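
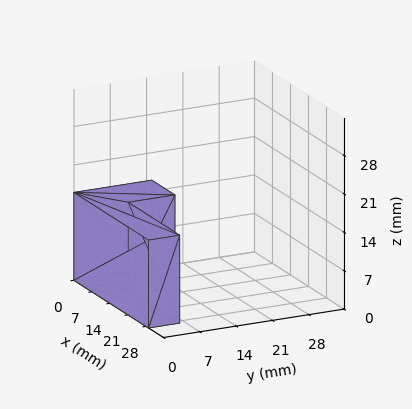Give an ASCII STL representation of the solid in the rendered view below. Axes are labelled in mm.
Reading the render: the shape is an L-shaped prism: outer 29 × 15 mm, arm thicknesses ≈ 6 mm (horizontal) and 9 mm (vertical), extruded 16 mm in z (dimensions read to the nearest mm from the axis ticks). For the STL, each face is triangulated and given an outward normal.

solid part
  facet normal 0.0000 0.0000 -1.0000
    outer loop
      vertex 29.0 6.0 0.0
      vertex 29.0 0.0 0.0
      vertex 0.0 0.0 0.0
    endloop
  endfacet
  facet normal 0.0000 0.0000 -1.0000
    outer loop
      vertex 9.0 6.0 0.0
      vertex 29.0 6.0 0.0
      vertex 0.0 0.0 0.0
    endloop
  endfacet
  facet normal 0.0000 0.0000 -1.0000
    outer loop
      vertex 9.0 15.0 0.0
      vertex 9.0 6.0 0.0
      vertex 0.0 0.0 0.0
    endloop
  endfacet
  facet normal 0.0000 0.0000 -1.0000
    outer loop
      vertex 0.0 15.0 0.0
      vertex 9.0 15.0 0.0
      vertex 0.0 0.0 0.0
    endloop
  endfacet
  facet normal 0.0000 0.0000 1.0000
    outer loop
      vertex 0.0 0.0 16.0
      vertex 29.0 0.0 16.0
      vertex 29.0 6.0 16.0
    endloop
  endfacet
  facet normal 0.0000 0.0000 1.0000
    outer loop
      vertex 0.0 0.0 16.0
      vertex 29.0 6.0 16.0
      vertex 9.0 6.0 16.0
    endloop
  endfacet
  facet normal 0.0000 0.0000 1.0000
    outer loop
      vertex 0.0 0.0 16.0
      vertex 9.0 6.0 16.0
      vertex 9.0 15.0 16.0
    endloop
  endfacet
  facet normal 0.0000 0.0000 1.0000
    outer loop
      vertex 0.0 0.0 16.0
      vertex 9.0 15.0 16.0
      vertex 0.0 15.0 16.0
    endloop
  endfacet
  facet normal 0.0000 -1.0000 0.0000
    outer loop
      vertex 0.0 0.0 0.0
      vertex 29.0 0.0 0.0
      vertex 29.0 0.0 16.0
    endloop
  endfacet
  facet normal 0.0000 -1.0000 0.0000
    outer loop
      vertex 0.0 0.0 0.0
      vertex 29.0 0.0 16.0
      vertex 0.0 0.0 16.0
    endloop
  endfacet
  facet normal 1.0000 0.0000 0.0000
    outer loop
      vertex 29.0 0.0 0.0
      vertex 29.0 6.0 0.0
      vertex 29.0 6.0 16.0
    endloop
  endfacet
  facet normal 1.0000 0.0000 0.0000
    outer loop
      vertex 29.0 0.0 0.0
      vertex 29.0 6.0 16.0
      vertex 29.0 0.0 16.0
    endloop
  endfacet
  facet normal 0.0000 1.0000 0.0000
    outer loop
      vertex 29.0 6.0 0.0
      vertex 9.0 6.0 0.0
      vertex 9.0 6.0 16.0
    endloop
  endfacet
  facet normal 0.0000 1.0000 0.0000
    outer loop
      vertex 29.0 6.0 0.0
      vertex 9.0 6.0 16.0
      vertex 29.0 6.0 16.0
    endloop
  endfacet
  facet normal 1.0000 0.0000 0.0000
    outer loop
      vertex 9.0 6.0 0.0
      vertex 9.0 15.0 0.0
      vertex 9.0 15.0 16.0
    endloop
  endfacet
  facet normal 1.0000 0.0000 0.0000
    outer loop
      vertex 9.0 6.0 0.0
      vertex 9.0 15.0 16.0
      vertex 9.0 6.0 16.0
    endloop
  endfacet
  facet normal 0.0000 1.0000 0.0000
    outer loop
      vertex 9.0 15.0 0.0
      vertex 0.0 15.0 0.0
      vertex 0.0 15.0 16.0
    endloop
  endfacet
  facet normal 0.0000 1.0000 0.0000
    outer loop
      vertex 9.0 15.0 0.0
      vertex 0.0 15.0 16.0
      vertex 9.0 15.0 16.0
    endloop
  endfacet
  facet normal -1.0000 0.0000 0.0000
    outer loop
      vertex 0.0 15.0 0.0
      vertex 0.0 0.0 0.0
      vertex 0.0 0.0 16.0
    endloop
  endfacet
  facet normal -1.0000 0.0000 0.0000
    outer loop
      vertex 0.0 15.0 0.0
      vertex 0.0 0.0 16.0
      vertex 0.0 15.0 16.0
    endloop
  endfacet
endsolid part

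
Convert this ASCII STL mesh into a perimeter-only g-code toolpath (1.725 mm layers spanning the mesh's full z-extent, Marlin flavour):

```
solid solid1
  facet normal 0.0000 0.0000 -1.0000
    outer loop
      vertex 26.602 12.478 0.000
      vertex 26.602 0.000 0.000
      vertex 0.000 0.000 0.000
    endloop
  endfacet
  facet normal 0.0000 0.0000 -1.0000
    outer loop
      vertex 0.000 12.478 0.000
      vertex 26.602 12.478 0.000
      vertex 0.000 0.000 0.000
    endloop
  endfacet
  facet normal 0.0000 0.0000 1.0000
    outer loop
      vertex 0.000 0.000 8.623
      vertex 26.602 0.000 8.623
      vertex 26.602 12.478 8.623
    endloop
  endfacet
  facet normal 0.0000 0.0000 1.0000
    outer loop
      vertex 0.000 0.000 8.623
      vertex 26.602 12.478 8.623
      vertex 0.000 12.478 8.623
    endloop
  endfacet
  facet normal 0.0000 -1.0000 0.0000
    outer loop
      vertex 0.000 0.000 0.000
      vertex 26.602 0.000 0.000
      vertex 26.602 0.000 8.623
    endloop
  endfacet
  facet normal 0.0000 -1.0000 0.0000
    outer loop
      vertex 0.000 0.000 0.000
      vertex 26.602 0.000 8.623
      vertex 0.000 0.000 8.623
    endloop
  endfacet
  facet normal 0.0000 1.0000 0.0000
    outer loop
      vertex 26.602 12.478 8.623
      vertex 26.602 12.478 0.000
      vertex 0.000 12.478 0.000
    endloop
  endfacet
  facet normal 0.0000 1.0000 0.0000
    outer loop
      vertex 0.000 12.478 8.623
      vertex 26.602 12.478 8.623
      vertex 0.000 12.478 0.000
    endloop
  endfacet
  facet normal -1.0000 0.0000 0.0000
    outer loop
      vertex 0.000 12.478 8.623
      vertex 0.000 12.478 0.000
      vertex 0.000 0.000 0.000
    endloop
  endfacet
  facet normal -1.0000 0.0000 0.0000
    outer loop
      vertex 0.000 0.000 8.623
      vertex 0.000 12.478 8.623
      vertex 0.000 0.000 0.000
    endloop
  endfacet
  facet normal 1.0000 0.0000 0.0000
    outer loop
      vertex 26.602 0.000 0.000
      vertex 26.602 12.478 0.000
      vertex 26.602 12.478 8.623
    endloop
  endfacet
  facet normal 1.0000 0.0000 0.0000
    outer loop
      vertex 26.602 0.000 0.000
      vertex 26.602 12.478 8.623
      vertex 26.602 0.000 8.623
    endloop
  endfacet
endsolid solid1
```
; perimeter-only toolpath
G21 ; units = mm
G90 ; absolute positioning
G28 ; home
; layer 1
G0 Z1.725
G0 X0.000 Y0.000
G1 X26.602 Y0.000
G1 X26.602 Y12.478
G1 X0.000 Y12.478
G1 X0.000 Y0.000
; layer 2
G0 Z3.449
G0 X0.000 Y0.000
G1 X26.602 Y0.000
G1 X26.602 Y12.478
G1 X0.000 Y12.478
G1 X0.000 Y0.000
; layer 3
G0 Z5.174
G0 X0.000 Y0.000
G1 X26.602 Y0.000
G1 X26.602 Y12.478
G1 X0.000 Y12.478
G1 X0.000 Y0.000
; layer 4
G0 Z6.898
G0 X0.000 Y0.000
G1 X26.602 Y0.000
G1 X26.602 Y12.478
G1 X0.000 Y12.478
G1 X0.000 Y0.000
; layer 5
G0 Z8.623
G0 X0.000 Y0.000
G1 X26.602 Y0.000
G1 X26.602 Y12.478
G1 X0.000 Y12.478
G1 X0.000 Y0.000
M2 ; end

The solid is a rectangular box, roughly 26.6 × 12.5 mm footprint and 8.62 mm tall. Slicing at Δz = 1.725 mm — 5 equal slices spanning the solid's height, so layer i sits at z = i·h/5 — gives 5 non-empty perimeters. Each is a 4-segment closed polygon; G0 lifts to the layer z and rapids to the start vertex, then G1 traces the edges.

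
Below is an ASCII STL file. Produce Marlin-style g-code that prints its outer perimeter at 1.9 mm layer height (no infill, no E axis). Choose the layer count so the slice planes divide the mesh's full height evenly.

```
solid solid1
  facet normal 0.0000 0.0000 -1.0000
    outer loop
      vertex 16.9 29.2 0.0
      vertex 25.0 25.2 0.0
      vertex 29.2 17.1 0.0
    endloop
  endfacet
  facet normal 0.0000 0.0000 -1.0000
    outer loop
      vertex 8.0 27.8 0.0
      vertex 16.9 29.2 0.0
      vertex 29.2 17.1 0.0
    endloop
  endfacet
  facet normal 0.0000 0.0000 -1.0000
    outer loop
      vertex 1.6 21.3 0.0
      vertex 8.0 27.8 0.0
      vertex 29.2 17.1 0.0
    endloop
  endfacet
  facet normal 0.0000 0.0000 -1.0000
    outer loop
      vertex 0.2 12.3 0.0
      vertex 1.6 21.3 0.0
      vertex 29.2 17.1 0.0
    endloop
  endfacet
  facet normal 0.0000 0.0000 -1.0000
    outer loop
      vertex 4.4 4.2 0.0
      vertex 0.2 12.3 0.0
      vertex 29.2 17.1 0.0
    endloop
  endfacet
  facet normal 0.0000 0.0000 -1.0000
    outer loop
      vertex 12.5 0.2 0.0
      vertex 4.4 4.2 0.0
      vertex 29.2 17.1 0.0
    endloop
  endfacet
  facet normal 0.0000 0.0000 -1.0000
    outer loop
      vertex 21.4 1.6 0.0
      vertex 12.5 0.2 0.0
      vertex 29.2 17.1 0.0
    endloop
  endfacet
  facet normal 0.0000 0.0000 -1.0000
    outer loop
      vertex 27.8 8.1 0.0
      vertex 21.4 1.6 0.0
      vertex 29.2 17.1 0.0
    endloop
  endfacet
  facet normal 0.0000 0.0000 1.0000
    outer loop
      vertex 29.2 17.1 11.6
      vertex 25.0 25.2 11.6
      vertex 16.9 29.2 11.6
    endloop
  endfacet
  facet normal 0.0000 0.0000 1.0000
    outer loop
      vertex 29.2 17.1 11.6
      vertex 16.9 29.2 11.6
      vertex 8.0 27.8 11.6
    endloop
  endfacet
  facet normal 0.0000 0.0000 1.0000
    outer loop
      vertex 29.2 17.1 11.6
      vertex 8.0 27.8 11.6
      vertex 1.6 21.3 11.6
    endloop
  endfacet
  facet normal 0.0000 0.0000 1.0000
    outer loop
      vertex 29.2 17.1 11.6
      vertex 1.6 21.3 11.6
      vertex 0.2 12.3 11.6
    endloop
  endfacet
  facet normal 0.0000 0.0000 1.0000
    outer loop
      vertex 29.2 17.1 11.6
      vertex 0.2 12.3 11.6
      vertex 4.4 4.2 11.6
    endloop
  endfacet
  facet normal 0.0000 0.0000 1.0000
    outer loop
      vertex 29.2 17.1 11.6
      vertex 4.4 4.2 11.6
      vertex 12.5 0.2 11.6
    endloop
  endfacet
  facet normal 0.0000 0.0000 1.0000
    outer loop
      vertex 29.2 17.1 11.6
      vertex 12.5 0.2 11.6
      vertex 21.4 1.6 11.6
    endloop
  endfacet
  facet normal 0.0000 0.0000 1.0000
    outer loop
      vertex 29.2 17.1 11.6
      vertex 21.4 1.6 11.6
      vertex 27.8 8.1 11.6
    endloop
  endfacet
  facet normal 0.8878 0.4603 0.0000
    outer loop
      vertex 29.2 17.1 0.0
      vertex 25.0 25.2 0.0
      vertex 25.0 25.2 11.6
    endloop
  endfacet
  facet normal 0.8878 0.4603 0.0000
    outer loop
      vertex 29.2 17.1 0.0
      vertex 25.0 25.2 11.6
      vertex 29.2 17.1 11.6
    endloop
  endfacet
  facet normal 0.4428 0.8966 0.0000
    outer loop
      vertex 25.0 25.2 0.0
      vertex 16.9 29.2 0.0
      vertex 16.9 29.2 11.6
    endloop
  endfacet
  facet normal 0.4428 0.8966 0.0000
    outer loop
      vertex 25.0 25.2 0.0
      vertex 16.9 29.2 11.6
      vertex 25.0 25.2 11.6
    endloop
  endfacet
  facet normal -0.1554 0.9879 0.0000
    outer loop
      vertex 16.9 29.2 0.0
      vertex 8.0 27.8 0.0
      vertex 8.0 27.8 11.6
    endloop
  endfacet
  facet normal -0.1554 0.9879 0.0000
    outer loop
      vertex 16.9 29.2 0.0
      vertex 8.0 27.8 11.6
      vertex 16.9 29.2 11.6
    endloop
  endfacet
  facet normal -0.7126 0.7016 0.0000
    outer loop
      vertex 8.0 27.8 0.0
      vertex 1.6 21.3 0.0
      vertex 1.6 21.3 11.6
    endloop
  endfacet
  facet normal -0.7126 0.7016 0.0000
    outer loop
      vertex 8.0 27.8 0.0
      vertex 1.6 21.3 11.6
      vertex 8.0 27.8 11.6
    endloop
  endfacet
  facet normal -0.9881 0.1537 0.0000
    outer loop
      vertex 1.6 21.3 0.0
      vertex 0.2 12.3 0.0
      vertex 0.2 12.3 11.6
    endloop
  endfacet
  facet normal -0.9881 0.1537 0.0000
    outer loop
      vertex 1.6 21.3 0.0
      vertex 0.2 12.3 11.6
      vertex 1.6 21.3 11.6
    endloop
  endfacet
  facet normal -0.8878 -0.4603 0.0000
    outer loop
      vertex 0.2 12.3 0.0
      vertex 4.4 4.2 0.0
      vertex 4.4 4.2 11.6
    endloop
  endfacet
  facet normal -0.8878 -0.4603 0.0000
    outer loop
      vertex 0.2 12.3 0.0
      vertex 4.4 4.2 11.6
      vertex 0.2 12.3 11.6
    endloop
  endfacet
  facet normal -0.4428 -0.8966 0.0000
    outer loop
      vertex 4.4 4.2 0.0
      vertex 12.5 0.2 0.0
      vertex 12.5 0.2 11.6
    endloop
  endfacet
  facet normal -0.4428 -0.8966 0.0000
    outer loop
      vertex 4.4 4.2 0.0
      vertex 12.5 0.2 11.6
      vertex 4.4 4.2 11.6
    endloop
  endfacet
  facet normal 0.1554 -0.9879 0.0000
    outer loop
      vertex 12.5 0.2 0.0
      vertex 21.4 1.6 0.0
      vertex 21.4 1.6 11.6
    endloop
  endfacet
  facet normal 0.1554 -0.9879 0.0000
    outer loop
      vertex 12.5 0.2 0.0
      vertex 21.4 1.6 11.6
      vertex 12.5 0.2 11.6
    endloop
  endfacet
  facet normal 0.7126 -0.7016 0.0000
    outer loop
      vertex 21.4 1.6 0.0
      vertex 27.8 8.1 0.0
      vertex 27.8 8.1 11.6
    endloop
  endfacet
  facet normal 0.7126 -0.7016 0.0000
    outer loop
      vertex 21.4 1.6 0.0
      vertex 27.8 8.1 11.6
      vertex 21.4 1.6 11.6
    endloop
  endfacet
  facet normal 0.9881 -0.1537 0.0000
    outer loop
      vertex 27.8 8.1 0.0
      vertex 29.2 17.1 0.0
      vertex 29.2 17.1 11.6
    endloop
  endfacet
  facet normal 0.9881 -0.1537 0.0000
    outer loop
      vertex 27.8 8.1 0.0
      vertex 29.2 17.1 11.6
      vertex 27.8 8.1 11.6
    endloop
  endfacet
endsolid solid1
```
; perimeter-only toolpath
G21 ; units = mm
G90 ; absolute positioning
G28 ; home
; layer 1
G0 Z1.9
G0 X29.2 Y17.1
G1 X25.0 Y25.2
G1 X16.9 Y29.2
G1 X8.0 Y27.8
G1 X1.6 Y21.3
G1 X0.2 Y12.3
G1 X4.4 Y4.2
G1 X12.5 Y0.2
G1 X21.4 Y1.6
G1 X27.8 Y8.1
G1 X29.2 Y17.1
; layer 2
G0 Z3.9
G0 X29.2 Y17.1
G1 X25.0 Y25.2
G1 X16.9 Y29.2
G1 X8.0 Y27.8
G1 X1.6 Y21.3
G1 X0.2 Y12.3
G1 X4.4 Y4.2
G1 X12.5 Y0.2
G1 X21.4 Y1.6
G1 X27.8 Y8.1
G1 X29.2 Y17.1
; layer 3
G0 Z5.8
G0 X29.2 Y17.1
G1 X25.0 Y25.2
G1 X16.9 Y29.2
G1 X8.0 Y27.8
G1 X1.6 Y21.3
G1 X0.2 Y12.3
G1 X4.4 Y4.2
G1 X12.5 Y0.2
G1 X21.4 Y1.6
G1 X27.8 Y8.1
G1 X29.2 Y17.1
; layer 4
G0 Z7.7
G0 X29.2 Y17.1
G1 X25.0 Y25.2
G1 X16.9 Y29.2
G1 X8.0 Y27.8
G1 X1.6 Y21.3
G1 X0.2 Y12.3
G1 X4.4 Y4.2
G1 X12.5 Y0.2
G1 X21.4 Y1.6
G1 X27.8 Y8.1
G1 X29.2 Y17.1
; layer 5
G0 Z9.7
G0 X29.2 Y17.1
G1 X25.0 Y25.2
G1 X16.9 Y29.2
G1 X8.0 Y27.8
G1 X1.6 Y21.3
G1 X0.2 Y12.3
G1 X4.4 Y4.2
G1 X12.5 Y0.2
G1 X21.4 Y1.6
G1 X27.8 Y8.1
G1 X29.2 Y17.1
; layer 6
G0 Z11.6
G0 X29.2 Y17.1
G1 X25.0 Y25.2
G1 X16.9 Y29.2
G1 X8.0 Y27.8
G1 X1.6 Y21.3
G1 X0.2 Y12.3
G1 X4.4 Y4.2
G1 X12.5 Y0.2
G1 X21.4 Y1.6
G1 X27.8 Y8.1
G1 X29.2 Y17.1
M2 ; end

The solid is a regular 10-sided prism (a cylinder approximated with 10 flat sides), circumscribed radius ≈ 14.7 mm, height ≈ 11.6 mm. Slicing at Δz = 1.9 mm — 6 equal slices spanning the solid's height, so layer i sits at z = i·h/6 — gives 6 non-empty perimeters. Each is a 10-segment closed polygon; G0 lifts to the layer z and rapids to the start vertex, then G1 traces the edges.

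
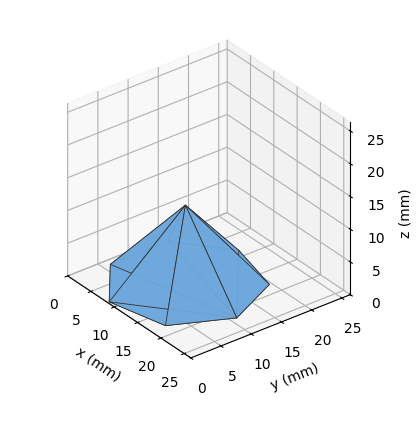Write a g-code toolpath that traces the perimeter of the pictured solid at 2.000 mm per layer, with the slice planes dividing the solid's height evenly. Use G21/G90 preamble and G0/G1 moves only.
Reading the render: the shape is a regular 7-sided pyramid, base circumscribed radius ≈ 11 mm, apex at z ≈ 12 mm (dimensions read to the nearest mm from the axis ticks). For the g-code, the solid's height is divided into equal slices at the stated Δz and each level perimeter traced with G1 moves after a G0 lift.

; perimeter-only toolpath
G21 ; units = mm
G90 ; absolute positioning
G28 ; home
; layer 1
G0 Z2.000
G0 X20.167 Y11.000
G1 X16.715 Y18.167
G1 X8.960 Y19.937
G1 X2.741 Y14.977
G1 X2.741 Y7.022
G1 X8.960 Y2.063
G1 X16.715 Y3.833
G1 X20.167 Y11.000
; layer 2
G0 Z4.000
G0 X18.333 Y11.000
G1 X15.572 Y16.733
G1 X9.368 Y18.149
G1 X4.393 Y14.182
G1 X4.393 Y7.818
G1 X9.368 Y3.851
G1 X15.572 Y5.267
G1 X18.333 Y11.000
; layer 3
G0 Z6.000
G0 X16.500 Y11.000
G1 X14.429 Y15.300
G1 X9.776 Y16.362
G1 X6.045 Y13.386
G1 X6.045 Y8.614
G1 X9.776 Y5.638
G1 X14.429 Y6.700
G1 X16.500 Y11.000
; layer 4
G0 Z8.000
G0 X14.667 Y11.000
G1 X13.286 Y13.867
G1 X10.184 Y14.575
G1 X7.696 Y12.591
G1 X7.696 Y9.409
G1 X10.184 Y7.425
G1 X13.286 Y8.133
G1 X14.667 Y11.000
; layer 5
G0 Z10.000
G0 X12.833 Y11.000
G1 X12.143 Y12.433
G1 X10.592 Y12.787
G1 X9.348 Y11.796
G1 X9.348 Y10.205
G1 X10.592 Y9.213
G1 X12.143 Y9.567
G1 X12.833 Y11.000
M2 ; end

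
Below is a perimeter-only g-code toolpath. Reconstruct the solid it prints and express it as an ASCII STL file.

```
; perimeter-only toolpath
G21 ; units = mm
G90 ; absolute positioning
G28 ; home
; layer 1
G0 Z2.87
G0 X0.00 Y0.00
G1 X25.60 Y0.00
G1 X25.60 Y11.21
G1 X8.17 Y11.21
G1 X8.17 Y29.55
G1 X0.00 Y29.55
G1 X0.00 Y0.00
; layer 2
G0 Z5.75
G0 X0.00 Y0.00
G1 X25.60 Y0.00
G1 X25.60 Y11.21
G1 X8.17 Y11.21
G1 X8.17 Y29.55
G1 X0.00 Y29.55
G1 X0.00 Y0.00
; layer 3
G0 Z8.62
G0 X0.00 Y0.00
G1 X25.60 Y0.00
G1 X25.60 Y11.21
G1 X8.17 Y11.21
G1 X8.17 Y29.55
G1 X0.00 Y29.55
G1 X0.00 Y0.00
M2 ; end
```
solid part
  facet normal 0.0000 0.0000 -1.0000
    outer loop
      vertex 25.60 11.21 0.00
      vertex 25.60 0.00 0.00
      vertex 0.00 0.00 0.00
    endloop
  endfacet
  facet normal 0.0000 0.0000 -1.0000
    outer loop
      vertex 8.17 11.21 0.00
      vertex 25.60 11.21 0.00
      vertex 0.00 0.00 0.00
    endloop
  endfacet
  facet normal 0.0000 0.0000 -1.0000
    outer loop
      vertex 8.17 29.55 0.00
      vertex 8.17 11.21 0.00
      vertex 0.00 0.00 0.00
    endloop
  endfacet
  facet normal 0.0000 0.0000 -1.0000
    outer loop
      vertex 0.00 29.55 0.00
      vertex 8.17 29.55 0.00
      vertex 0.00 0.00 0.00
    endloop
  endfacet
  facet normal 0.0000 0.0000 1.0000
    outer loop
      vertex 0.00 0.00 8.62
      vertex 25.60 0.00 8.62
      vertex 25.60 11.21 8.62
    endloop
  endfacet
  facet normal 0.0000 0.0000 1.0000
    outer loop
      vertex 0.00 0.00 8.62
      vertex 25.60 11.21 8.62
      vertex 8.17 11.21 8.62
    endloop
  endfacet
  facet normal 0.0000 0.0000 1.0000
    outer loop
      vertex 0.00 0.00 8.62
      vertex 8.17 11.21 8.62
      vertex 8.17 29.55 8.62
    endloop
  endfacet
  facet normal 0.0000 0.0000 1.0000
    outer loop
      vertex 0.00 0.00 8.62
      vertex 8.17 29.55 8.62
      vertex 0.00 29.55 8.62
    endloop
  endfacet
  facet normal 0.0000 -1.0000 0.0000
    outer loop
      vertex 0.00 0.00 0.00
      vertex 25.60 0.00 0.00
      vertex 25.60 0.00 8.62
    endloop
  endfacet
  facet normal 0.0000 -1.0000 0.0000
    outer loop
      vertex 0.00 0.00 0.00
      vertex 25.60 0.00 8.62
      vertex 0.00 0.00 8.62
    endloop
  endfacet
  facet normal 1.0000 0.0000 0.0000
    outer loop
      vertex 25.60 0.00 0.00
      vertex 25.60 11.21 0.00
      vertex 25.60 11.21 8.62
    endloop
  endfacet
  facet normal 1.0000 0.0000 0.0000
    outer loop
      vertex 25.60 0.00 0.00
      vertex 25.60 11.21 8.62
      vertex 25.60 0.00 8.62
    endloop
  endfacet
  facet normal 0.0000 1.0000 0.0000
    outer loop
      vertex 25.60 11.21 0.00
      vertex 8.17 11.21 0.00
      vertex 8.17 11.21 8.62
    endloop
  endfacet
  facet normal 0.0000 1.0000 0.0000
    outer loop
      vertex 25.60 11.21 0.00
      vertex 8.17 11.21 8.62
      vertex 25.60 11.21 8.62
    endloop
  endfacet
  facet normal 1.0000 0.0000 0.0000
    outer loop
      vertex 8.17 11.21 0.00
      vertex 8.17 29.55 0.00
      vertex 8.17 29.55 8.62
    endloop
  endfacet
  facet normal 1.0000 0.0000 0.0000
    outer loop
      vertex 8.17 11.21 0.00
      vertex 8.17 29.55 8.62
      vertex 8.17 11.21 8.62
    endloop
  endfacet
  facet normal 0.0000 1.0000 0.0000
    outer loop
      vertex 8.17 29.55 0.00
      vertex 0.00 29.55 0.00
      vertex 0.00 29.55 8.62
    endloop
  endfacet
  facet normal 0.0000 1.0000 0.0000
    outer loop
      vertex 8.17 29.55 0.00
      vertex 0.00 29.55 8.62
      vertex 8.17 29.55 8.62
    endloop
  endfacet
  facet normal -1.0000 0.0000 0.0000
    outer loop
      vertex 0.00 29.55 0.00
      vertex 0.00 0.00 0.00
      vertex 0.00 0.00 8.62
    endloop
  endfacet
  facet normal -1.0000 0.0000 0.0000
    outer loop
      vertex 0.00 29.55 0.00
      vertex 0.00 0.00 8.62
      vertex 0.00 29.55 8.62
    endloop
  endfacet
endsolid part

The G0 Z moves step by Δz≈2.87 mm. Every layer's G1 loop is the same polygon, so the solid is a straight extrusion of it from z=0 to z≈8.62. Closing with flat bottom and top caps and triangulating gives 20 facets — an L-shaped prism: outer 25.6 × 29.6 mm, arm thicknesses ≈ 11.2 mm (horizontal) and 8.17 mm (vertical), extruded 8.62 mm in z.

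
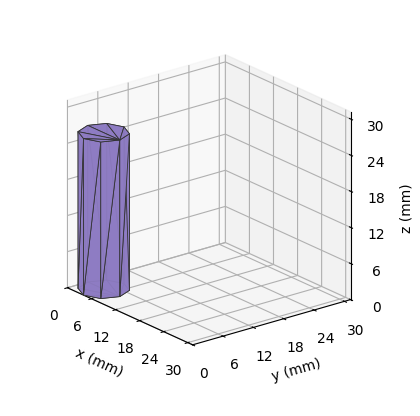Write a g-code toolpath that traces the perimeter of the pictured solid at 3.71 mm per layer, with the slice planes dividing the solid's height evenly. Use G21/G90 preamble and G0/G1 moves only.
Reading the render: the shape is a regular 8-sided prism (a cylinder approximated with 8 flat sides), circumscribed radius ≈ 4 mm, height ≈ 26 mm (dimensions read to the nearest mm from the axis ticks). For the g-code, the solid's height is divided into equal slices at the stated Δz and each level perimeter traced with G1 moves after a G0 lift.

; perimeter-only toolpath
G21 ; units = mm
G90 ; absolute positioning
G28 ; home
; layer 1
G0 Z3.71
G0 X8.00 Y4.00
G1 X6.83 Y6.83
G1 X4.00 Y8.00
G1 X1.17 Y6.83
G1 X0.00 Y4.00
G1 X1.17 Y1.17
G1 X4.00 Y0.00
G1 X6.83 Y1.17
G1 X8.00 Y4.00
; layer 2
G0 Z7.43
G0 X8.00 Y4.00
G1 X6.83 Y6.83
G1 X4.00 Y8.00
G1 X1.17 Y6.83
G1 X0.00 Y4.00
G1 X1.17 Y1.17
G1 X4.00 Y0.00
G1 X6.83 Y1.17
G1 X8.00 Y4.00
; layer 3
G0 Z11.14
G0 X8.00 Y4.00
G1 X6.83 Y6.83
G1 X4.00 Y8.00
G1 X1.17 Y6.83
G1 X0.00 Y4.00
G1 X1.17 Y1.17
G1 X4.00 Y0.00
G1 X6.83 Y1.17
G1 X8.00 Y4.00
; layer 4
G0 Z14.86
G0 X8.00 Y4.00
G1 X6.83 Y6.83
G1 X4.00 Y8.00
G1 X1.17 Y6.83
G1 X0.00 Y4.00
G1 X1.17 Y1.17
G1 X4.00 Y0.00
G1 X6.83 Y1.17
G1 X8.00 Y4.00
; layer 5
G0 Z18.57
G0 X8.00 Y4.00
G1 X6.83 Y6.83
G1 X4.00 Y8.00
G1 X1.17 Y6.83
G1 X0.00 Y4.00
G1 X1.17 Y1.17
G1 X4.00 Y0.00
G1 X6.83 Y1.17
G1 X8.00 Y4.00
; layer 6
G0 Z22.29
G0 X8.00 Y4.00
G1 X6.83 Y6.83
G1 X4.00 Y8.00
G1 X1.17 Y6.83
G1 X0.00 Y4.00
G1 X1.17 Y1.17
G1 X4.00 Y0.00
G1 X6.83 Y1.17
G1 X8.00 Y4.00
; layer 7
G0 Z26.00
G0 X8.00 Y4.00
G1 X6.83 Y6.83
G1 X4.00 Y8.00
G1 X1.17 Y6.83
G1 X0.00 Y4.00
G1 X1.17 Y1.17
G1 X4.00 Y0.00
G1 X6.83 Y1.17
G1 X8.00 Y4.00
M2 ; end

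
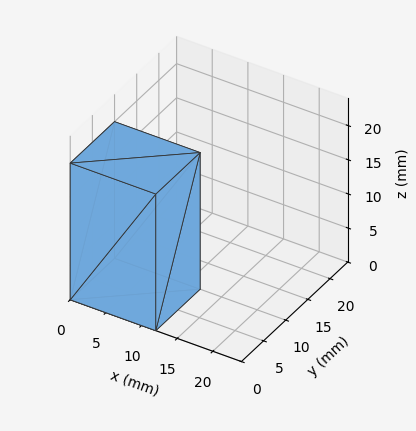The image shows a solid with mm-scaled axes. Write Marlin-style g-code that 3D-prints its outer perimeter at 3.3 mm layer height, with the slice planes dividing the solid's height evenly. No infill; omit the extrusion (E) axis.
Reading the render: the shape is a rectangular box, roughly 12 × 10 mm footprint and 20 mm tall (dimensions read to the nearest mm from the axis ticks). For the g-code, the solid's height is divided into equal slices at the stated Δz and each level perimeter traced with G1 moves after a G0 lift.

; perimeter-only toolpath
G21 ; units = mm
G90 ; absolute positioning
G28 ; home
; layer 1
G0 Z3.3
G0 X0.0 Y0.0
G1 X12.0 Y0.0
G1 X12.0 Y10.0
G1 X0.0 Y10.0
G1 X0.0 Y0.0
; layer 2
G0 Z6.7
G0 X0.0 Y0.0
G1 X12.0 Y0.0
G1 X12.0 Y10.0
G1 X0.0 Y10.0
G1 X0.0 Y0.0
; layer 3
G0 Z10.0
G0 X0.0 Y0.0
G1 X12.0 Y0.0
G1 X12.0 Y10.0
G1 X0.0 Y10.0
G1 X0.0 Y0.0
; layer 4
G0 Z13.3
G0 X0.0 Y0.0
G1 X12.0 Y0.0
G1 X12.0 Y10.0
G1 X0.0 Y10.0
G1 X0.0 Y0.0
; layer 5
G0 Z16.7
G0 X0.0 Y0.0
G1 X12.0 Y0.0
G1 X12.0 Y10.0
G1 X0.0 Y10.0
G1 X0.0 Y0.0
; layer 6
G0 Z20.0
G0 X0.0 Y0.0
G1 X12.0 Y0.0
G1 X12.0 Y10.0
G1 X0.0 Y10.0
G1 X0.0 Y0.0
M2 ; end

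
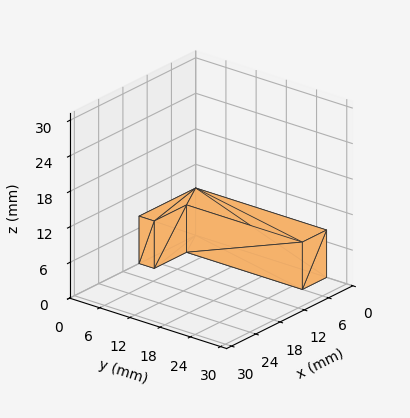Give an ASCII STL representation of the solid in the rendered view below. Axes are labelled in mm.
Reading the render: the shape is an L-shaped prism: outer 14 × 26 mm, arm thicknesses ≈ 3 mm (horizontal) and 6 mm (vertical), extruded 8 mm in z (dimensions read to the nearest mm from the axis ticks). For the STL, each face is triangulated and given an outward normal.

solid part
  facet normal 0.0000 0.0000 -1.0000
    outer loop
      vertex 14.0 3.0 0.0
      vertex 14.0 0.0 0.0
      vertex 0.0 0.0 0.0
    endloop
  endfacet
  facet normal 0.0000 0.0000 -1.0000
    outer loop
      vertex 6.0 3.0 0.0
      vertex 14.0 3.0 0.0
      vertex 0.0 0.0 0.0
    endloop
  endfacet
  facet normal 0.0000 0.0000 -1.0000
    outer loop
      vertex 6.0 26.0 0.0
      vertex 6.0 3.0 0.0
      vertex 0.0 0.0 0.0
    endloop
  endfacet
  facet normal 0.0000 0.0000 -1.0000
    outer loop
      vertex 0.0 26.0 0.0
      vertex 6.0 26.0 0.0
      vertex 0.0 0.0 0.0
    endloop
  endfacet
  facet normal 0.0000 0.0000 1.0000
    outer loop
      vertex 0.0 0.0 8.0
      vertex 14.0 0.0 8.0
      vertex 14.0 3.0 8.0
    endloop
  endfacet
  facet normal 0.0000 0.0000 1.0000
    outer loop
      vertex 0.0 0.0 8.0
      vertex 14.0 3.0 8.0
      vertex 6.0 3.0 8.0
    endloop
  endfacet
  facet normal 0.0000 0.0000 1.0000
    outer loop
      vertex 0.0 0.0 8.0
      vertex 6.0 3.0 8.0
      vertex 6.0 26.0 8.0
    endloop
  endfacet
  facet normal 0.0000 0.0000 1.0000
    outer loop
      vertex 0.0 0.0 8.0
      vertex 6.0 26.0 8.0
      vertex 0.0 26.0 8.0
    endloop
  endfacet
  facet normal 0.0000 -1.0000 0.0000
    outer loop
      vertex 0.0 0.0 0.0
      vertex 14.0 0.0 0.0
      vertex 14.0 0.0 8.0
    endloop
  endfacet
  facet normal 0.0000 -1.0000 0.0000
    outer loop
      vertex 0.0 0.0 0.0
      vertex 14.0 0.0 8.0
      vertex 0.0 0.0 8.0
    endloop
  endfacet
  facet normal 1.0000 0.0000 0.0000
    outer loop
      vertex 14.0 0.0 0.0
      vertex 14.0 3.0 0.0
      vertex 14.0 3.0 8.0
    endloop
  endfacet
  facet normal 1.0000 0.0000 0.0000
    outer loop
      vertex 14.0 0.0 0.0
      vertex 14.0 3.0 8.0
      vertex 14.0 0.0 8.0
    endloop
  endfacet
  facet normal 0.0000 1.0000 0.0000
    outer loop
      vertex 14.0 3.0 0.0
      vertex 6.0 3.0 0.0
      vertex 6.0 3.0 8.0
    endloop
  endfacet
  facet normal 0.0000 1.0000 0.0000
    outer loop
      vertex 14.0 3.0 0.0
      vertex 6.0 3.0 8.0
      vertex 14.0 3.0 8.0
    endloop
  endfacet
  facet normal 1.0000 0.0000 0.0000
    outer loop
      vertex 6.0 3.0 0.0
      vertex 6.0 26.0 0.0
      vertex 6.0 26.0 8.0
    endloop
  endfacet
  facet normal 1.0000 0.0000 0.0000
    outer loop
      vertex 6.0 3.0 0.0
      vertex 6.0 26.0 8.0
      vertex 6.0 3.0 8.0
    endloop
  endfacet
  facet normal 0.0000 1.0000 0.0000
    outer loop
      vertex 6.0 26.0 0.0
      vertex 0.0 26.0 0.0
      vertex 0.0 26.0 8.0
    endloop
  endfacet
  facet normal 0.0000 1.0000 0.0000
    outer loop
      vertex 6.0 26.0 0.0
      vertex 0.0 26.0 8.0
      vertex 6.0 26.0 8.0
    endloop
  endfacet
  facet normal -1.0000 0.0000 0.0000
    outer loop
      vertex 0.0 26.0 0.0
      vertex 0.0 0.0 0.0
      vertex 0.0 0.0 8.0
    endloop
  endfacet
  facet normal -1.0000 0.0000 0.0000
    outer loop
      vertex 0.0 26.0 0.0
      vertex 0.0 0.0 8.0
      vertex 0.0 26.0 8.0
    endloop
  endfacet
endsolid part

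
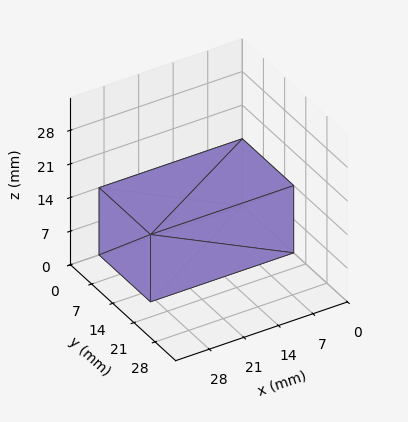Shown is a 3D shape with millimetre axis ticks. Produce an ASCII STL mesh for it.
Reading the render: the shape is a rectangular box, roughly 29 × 17 mm footprint and 14 mm tall (dimensions read to the nearest mm from the axis ticks). For the STL, each face is triangulated and given an outward normal.

solid part
  facet normal 0.0000 0.0000 -1.0000
    outer loop
      vertex 29.00 17.00 0.00
      vertex 29.00 0.00 0.00
      vertex 0.00 0.00 0.00
    endloop
  endfacet
  facet normal 0.0000 0.0000 -1.0000
    outer loop
      vertex 0.00 17.00 0.00
      vertex 29.00 17.00 0.00
      vertex 0.00 0.00 0.00
    endloop
  endfacet
  facet normal 0.0000 0.0000 1.0000
    outer loop
      vertex 0.00 0.00 14.00
      vertex 29.00 0.00 14.00
      vertex 29.00 17.00 14.00
    endloop
  endfacet
  facet normal 0.0000 0.0000 1.0000
    outer loop
      vertex 0.00 0.00 14.00
      vertex 29.00 17.00 14.00
      vertex 0.00 17.00 14.00
    endloop
  endfacet
  facet normal 0.0000 -1.0000 0.0000
    outer loop
      vertex 0.00 0.00 0.00
      vertex 29.00 0.00 0.00
      vertex 29.00 0.00 14.00
    endloop
  endfacet
  facet normal 0.0000 -1.0000 0.0000
    outer loop
      vertex 0.00 0.00 0.00
      vertex 29.00 0.00 14.00
      vertex 0.00 0.00 14.00
    endloop
  endfacet
  facet normal 0.0000 1.0000 0.0000
    outer loop
      vertex 29.00 17.00 14.00
      vertex 29.00 17.00 0.00
      vertex 0.00 17.00 0.00
    endloop
  endfacet
  facet normal 0.0000 1.0000 0.0000
    outer loop
      vertex 0.00 17.00 14.00
      vertex 29.00 17.00 14.00
      vertex 0.00 17.00 0.00
    endloop
  endfacet
  facet normal -1.0000 0.0000 0.0000
    outer loop
      vertex 0.00 17.00 14.00
      vertex 0.00 17.00 0.00
      vertex 0.00 0.00 0.00
    endloop
  endfacet
  facet normal -1.0000 0.0000 0.0000
    outer loop
      vertex 0.00 0.00 14.00
      vertex 0.00 17.00 14.00
      vertex 0.00 0.00 0.00
    endloop
  endfacet
  facet normal 1.0000 0.0000 0.0000
    outer loop
      vertex 29.00 0.00 0.00
      vertex 29.00 17.00 0.00
      vertex 29.00 17.00 14.00
    endloop
  endfacet
  facet normal 1.0000 0.0000 0.0000
    outer loop
      vertex 29.00 0.00 0.00
      vertex 29.00 17.00 14.00
      vertex 29.00 0.00 14.00
    endloop
  endfacet
endsolid part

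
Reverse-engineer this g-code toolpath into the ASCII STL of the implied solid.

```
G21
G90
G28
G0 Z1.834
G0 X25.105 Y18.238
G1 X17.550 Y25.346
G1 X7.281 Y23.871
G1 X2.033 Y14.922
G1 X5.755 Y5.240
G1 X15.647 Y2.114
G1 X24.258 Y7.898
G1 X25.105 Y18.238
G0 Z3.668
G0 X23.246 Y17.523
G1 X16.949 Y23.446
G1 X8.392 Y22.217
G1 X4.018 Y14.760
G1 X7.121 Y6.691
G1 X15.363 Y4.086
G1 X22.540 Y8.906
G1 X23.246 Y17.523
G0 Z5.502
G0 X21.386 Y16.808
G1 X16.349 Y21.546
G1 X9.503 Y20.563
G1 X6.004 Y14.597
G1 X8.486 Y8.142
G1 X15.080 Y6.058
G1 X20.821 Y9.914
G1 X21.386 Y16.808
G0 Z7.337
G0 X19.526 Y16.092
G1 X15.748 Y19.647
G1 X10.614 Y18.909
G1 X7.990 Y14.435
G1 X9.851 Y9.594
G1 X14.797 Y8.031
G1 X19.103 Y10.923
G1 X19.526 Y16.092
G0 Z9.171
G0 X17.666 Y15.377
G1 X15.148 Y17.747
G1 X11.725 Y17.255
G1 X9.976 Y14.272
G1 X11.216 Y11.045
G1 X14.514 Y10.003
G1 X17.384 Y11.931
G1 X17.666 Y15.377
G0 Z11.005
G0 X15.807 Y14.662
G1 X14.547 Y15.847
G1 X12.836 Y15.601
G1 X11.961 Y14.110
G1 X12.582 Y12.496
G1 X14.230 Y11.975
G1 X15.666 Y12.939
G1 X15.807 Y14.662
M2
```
solid part
  facet normal 0.0000 0.0000 -1.0000
    outer loop
      vertex 6.170 25.525 0.000
      vertex 18.150 27.246 0.000
      vertex 26.965 18.953 0.000
    endloop
  endfacet
  facet normal 0.0000 0.0000 -1.0000
    outer loop
      vertex 0.047 15.085 0.000
      vertex 6.170 25.525 0.000
      vertex 26.965 18.953 0.000
    endloop
  endfacet
  facet normal 0.0000 0.0000 -1.0000
    outer loop
      vertex 4.390 3.789 0.000
      vertex 0.047 15.085 0.000
      vertex 26.965 18.953 0.000
    endloop
  endfacet
  facet normal 0.0000 0.0000 -1.0000
    outer loop
      vertex 15.930 0.142 0.000
      vertex 4.390 3.789 0.000
      vertex 26.965 18.953 0.000
    endloop
  endfacet
  facet normal 0.0000 0.0000 -1.0000
    outer loop
      vertex 25.977 6.890 0.000
      vertex 15.930 0.142 0.000
      vertex 26.965 18.953 0.000
    endloop
  endfacet
  facet normal 0.4897 0.5205 0.6995
    outer loop
      vertex 26.965 18.953 0.000
      vertex 18.150 27.246 0.000
      vertex 13.947 13.947 12.839
    endloop
  endfacet
  facet normal -0.1016 0.7074 0.6995
    outer loop
      vertex 18.150 27.246 0.000
      vertex 6.170 25.525 0.000
      vertex 13.947 13.947 12.839
    endloop
  endfacet
  facet normal -0.6165 0.3616 0.6995
    outer loop
      vertex 6.170 25.525 0.000
      vertex 0.047 15.085 0.000
      vertex 13.947 13.947 12.839
    endloop
  endfacet
  facet normal -0.6671 -0.2565 0.6995
    outer loop
      vertex 0.047 15.085 0.000
      vertex 4.390 3.789 0.000
      vertex 13.947 13.947 12.839
    endloop
  endfacet
  facet normal -0.2154 -0.6815 0.6995
    outer loop
      vertex 4.390 3.789 0.000
      vertex 15.930 0.142 0.000
      vertex 13.947 13.947 12.839
    endloop
  endfacet
  facet normal 0.3985 -0.5933 0.6995
    outer loop
      vertex 15.930 0.142 0.000
      vertex 25.977 6.890 0.000
      vertex 13.947 13.947 12.839
    endloop
  endfacet
  facet normal 0.7123 -0.0583 0.6995
    outer loop
      vertex 25.977 6.890 0.000
      vertex 26.965 18.953 0.000
      vertex 13.947 13.947 12.839
    endloop
  endfacet
endsolid part

The G0 Z moves step by Δz≈1.834 mm. The G1 loops shrink linearly with z, so the solid tapers from its base footprint up to z≈12.8. Closing with a flat bottom cap and the tapered top and triangulating gives 12 facets — a regular 7-sided pyramid, base circumscribed radius ≈ 13.9 mm, apex at z ≈ 12.8 mm.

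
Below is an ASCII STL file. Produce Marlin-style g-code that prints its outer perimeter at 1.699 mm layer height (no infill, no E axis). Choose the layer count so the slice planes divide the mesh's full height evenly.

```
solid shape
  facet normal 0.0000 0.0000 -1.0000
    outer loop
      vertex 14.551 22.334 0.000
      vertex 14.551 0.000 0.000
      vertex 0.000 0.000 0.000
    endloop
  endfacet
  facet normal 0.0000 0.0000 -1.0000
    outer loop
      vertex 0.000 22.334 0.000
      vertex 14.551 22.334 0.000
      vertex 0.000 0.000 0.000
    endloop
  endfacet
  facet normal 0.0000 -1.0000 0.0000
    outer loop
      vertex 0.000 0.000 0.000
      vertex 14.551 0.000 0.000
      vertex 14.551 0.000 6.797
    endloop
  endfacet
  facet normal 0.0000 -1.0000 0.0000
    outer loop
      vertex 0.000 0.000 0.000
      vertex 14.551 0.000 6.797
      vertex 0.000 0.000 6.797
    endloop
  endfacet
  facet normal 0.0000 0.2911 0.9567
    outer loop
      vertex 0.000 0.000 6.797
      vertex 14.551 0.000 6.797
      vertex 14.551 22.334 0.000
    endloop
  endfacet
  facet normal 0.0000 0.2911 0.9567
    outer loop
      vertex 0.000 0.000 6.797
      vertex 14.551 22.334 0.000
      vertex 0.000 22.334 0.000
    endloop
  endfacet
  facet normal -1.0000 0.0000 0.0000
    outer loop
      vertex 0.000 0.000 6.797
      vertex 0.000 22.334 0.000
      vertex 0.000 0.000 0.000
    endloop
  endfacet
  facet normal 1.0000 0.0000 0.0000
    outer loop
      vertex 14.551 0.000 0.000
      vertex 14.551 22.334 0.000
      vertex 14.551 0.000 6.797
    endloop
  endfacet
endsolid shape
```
; perimeter-only toolpath
G21 ; units = mm
G90 ; absolute positioning
G28 ; home
; layer 1
G0 Z1.699
G0 X0.000 Y0.000
G1 X14.551 Y0.000
G1 X14.551 Y16.750
G1 X0.000 Y16.750
G1 X0.000 Y0.000
; layer 2
G0 Z3.398
G0 X0.000 Y0.000
G1 X14.551 Y0.000
G1 X14.551 Y11.167
G1 X0.000 Y11.167
G1 X0.000 Y0.000
; layer 3
G0 Z5.098
G0 X0.000 Y0.000
G1 X14.551 Y0.000
G1 X14.551 Y5.583
G1 X0.000 Y5.583
G1 X0.000 Y0.000
M2 ; end

The solid is a wedge (ramp): 14.6 × 22.3 mm base, rising to 6.8 mm along the y=0 edge and sloping linearly to z=0 at y=22.3. Slicing at Δz = 1.699 mm — 4 equal slices spanning the solid's height, so layer i sits at z = i·h/4 — gives 3 non-empty perimeters. Each is a 4-segment closed polygon; G0 lifts to the layer z and rapids to the start vertex, then G1 traces the edges. The cross-section shrinks linearly with z (the slice at the apex is degenerate and omitted).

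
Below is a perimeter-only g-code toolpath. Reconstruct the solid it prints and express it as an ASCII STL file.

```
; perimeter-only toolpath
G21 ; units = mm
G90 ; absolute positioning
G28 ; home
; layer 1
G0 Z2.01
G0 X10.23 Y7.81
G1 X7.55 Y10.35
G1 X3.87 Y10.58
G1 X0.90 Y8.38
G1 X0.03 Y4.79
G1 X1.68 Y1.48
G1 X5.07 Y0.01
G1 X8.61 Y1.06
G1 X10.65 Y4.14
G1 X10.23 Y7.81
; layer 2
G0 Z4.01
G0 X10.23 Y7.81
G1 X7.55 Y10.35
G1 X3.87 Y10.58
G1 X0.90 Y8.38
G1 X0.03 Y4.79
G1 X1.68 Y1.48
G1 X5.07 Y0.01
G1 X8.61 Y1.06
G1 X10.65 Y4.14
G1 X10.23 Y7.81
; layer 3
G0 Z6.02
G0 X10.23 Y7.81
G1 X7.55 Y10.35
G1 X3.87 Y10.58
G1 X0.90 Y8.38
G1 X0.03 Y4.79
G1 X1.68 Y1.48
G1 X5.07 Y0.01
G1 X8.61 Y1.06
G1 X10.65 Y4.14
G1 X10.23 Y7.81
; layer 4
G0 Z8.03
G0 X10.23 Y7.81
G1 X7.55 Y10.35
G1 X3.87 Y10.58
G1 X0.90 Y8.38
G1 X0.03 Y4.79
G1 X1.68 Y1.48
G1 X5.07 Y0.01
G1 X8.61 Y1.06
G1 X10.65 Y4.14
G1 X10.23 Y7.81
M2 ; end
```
solid part
  facet normal 0.0000 0.0000 -1.0000
    outer loop
      vertex 3.87 10.58 0.00
      vertex 7.55 10.35 0.00
      vertex 10.23 7.81 0.00
    endloop
  endfacet
  facet normal 0.0000 0.0000 -1.0000
    outer loop
      vertex 0.90 8.38 0.00
      vertex 3.87 10.58 0.00
      vertex 10.23 7.81 0.00
    endloop
  endfacet
  facet normal 0.0000 0.0000 -1.0000
    outer loop
      vertex 0.03 4.79 0.00
      vertex 0.90 8.38 0.00
      vertex 10.23 7.81 0.00
    endloop
  endfacet
  facet normal 0.0000 0.0000 -1.0000
    outer loop
      vertex 1.68 1.48 0.00
      vertex 0.03 4.79 0.00
      vertex 10.23 7.81 0.00
    endloop
  endfacet
  facet normal 0.0000 0.0000 -1.0000
    outer loop
      vertex 5.07 0.01 0.00
      vertex 1.68 1.48 0.00
      vertex 10.23 7.81 0.00
    endloop
  endfacet
  facet normal 0.0000 0.0000 -1.0000
    outer loop
      vertex 8.61 1.06 0.00
      vertex 5.07 0.01 0.00
      vertex 10.23 7.81 0.00
    endloop
  endfacet
  facet normal 0.0000 0.0000 -1.0000
    outer loop
      vertex 10.65 4.14 0.00
      vertex 8.61 1.06 0.00
      vertex 10.23 7.81 0.00
    endloop
  endfacet
  facet normal 0.0000 0.0000 1.0000
    outer loop
      vertex 10.23 7.81 8.03
      vertex 7.55 10.35 8.03
      vertex 3.87 10.58 8.03
    endloop
  endfacet
  facet normal 0.0000 0.0000 1.0000
    outer loop
      vertex 10.23 7.81 8.03
      vertex 3.87 10.58 8.03
      vertex 0.90 8.38 8.03
    endloop
  endfacet
  facet normal 0.0000 0.0000 1.0000
    outer loop
      vertex 10.23 7.81 8.03
      vertex 0.90 8.38 8.03
      vertex 0.03 4.79 8.03
    endloop
  endfacet
  facet normal 0.0000 0.0000 1.0000
    outer loop
      vertex 10.23 7.81 8.03
      vertex 0.03 4.79 8.03
      vertex 1.68 1.48 8.03
    endloop
  endfacet
  facet normal 0.0000 0.0000 1.0000
    outer loop
      vertex 10.23 7.81 8.03
      vertex 1.68 1.48 8.03
      vertex 5.07 0.01 8.03
    endloop
  endfacet
  facet normal 0.0000 0.0000 1.0000
    outer loop
      vertex 10.23 7.81 8.03
      vertex 5.07 0.01 8.03
      vertex 8.61 1.06 8.03
    endloop
  endfacet
  facet normal 0.0000 0.0000 1.0000
    outer loop
      vertex 10.23 7.81 8.03
      vertex 8.61 1.06 8.03
      vertex 10.65 4.14 8.03
    endloop
  endfacet
  facet normal 0.6879 0.7258 0.0000
    outer loop
      vertex 10.23 7.81 0.00
      vertex 7.55 10.35 0.00
      vertex 7.55 10.35 8.03
    endloop
  endfacet
  facet normal 0.6879 0.7258 0.0000
    outer loop
      vertex 10.23 7.81 0.00
      vertex 7.55 10.35 8.03
      vertex 10.23 7.81 8.03
    endloop
  endfacet
  facet normal 0.0624 0.9981 0.0000
    outer loop
      vertex 7.55 10.35 0.00
      vertex 3.87 10.58 0.00
      vertex 3.87 10.58 8.03
    endloop
  endfacet
  facet normal 0.0624 0.9981 0.0000
    outer loop
      vertex 7.55 10.35 0.00
      vertex 3.87 10.58 8.03
      vertex 7.55 10.35 8.03
    endloop
  endfacet
  facet normal -0.5952 0.8036 0.0000
    outer loop
      vertex 3.87 10.58 0.00
      vertex 0.90 8.38 0.00
      vertex 0.90 8.38 8.03
    endloop
  endfacet
  facet normal -0.5952 0.8036 0.0000
    outer loop
      vertex 3.87 10.58 0.00
      vertex 0.90 8.38 8.03
      vertex 3.87 10.58 8.03
    endloop
  endfacet
  facet normal -0.9719 0.2355 0.0000
    outer loop
      vertex 0.90 8.38 0.00
      vertex 0.03 4.79 0.00
      vertex 0.03 4.79 8.03
    endloop
  endfacet
  facet normal -0.9719 0.2355 0.0000
    outer loop
      vertex 0.90 8.38 0.00
      vertex 0.03 4.79 8.03
      vertex 0.90 8.38 8.03
    endloop
  endfacet
  facet normal -0.8950 -0.4461 0.0000
    outer loop
      vertex 0.03 4.79 0.00
      vertex 1.68 1.48 0.00
      vertex 1.68 1.48 8.03
    endloop
  endfacet
  facet normal -0.8950 -0.4461 0.0000
    outer loop
      vertex 0.03 4.79 0.00
      vertex 1.68 1.48 8.03
      vertex 0.03 4.79 8.03
    endloop
  endfacet
  facet normal -0.3978 -0.9175 0.0000
    outer loop
      vertex 1.68 1.48 0.00
      vertex 5.07 0.01 0.00
      vertex 5.07 0.01 8.03
    endloop
  endfacet
  facet normal -0.3978 -0.9175 0.0000
    outer loop
      vertex 1.68 1.48 0.00
      vertex 5.07 0.01 8.03
      vertex 1.68 1.48 8.03
    endloop
  endfacet
  facet normal 0.2844 -0.9587 0.0000
    outer loop
      vertex 5.07 0.01 0.00
      vertex 8.61 1.06 0.00
      vertex 8.61 1.06 8.03
    endloop
  endfacet
  facet normal 0.2844 -0.9587 0.0000
    outer loop
      vertex 5.07 0.01 0.00
      vertex 8.61 1.06 8.03
      vertex 5.07 0.01 8.03
    endloop
  endfacet
  facet normal 0.8337 -0.5522 0.0000
    outer loop
      vertex 8.61 1.06 0.00
      vertex 10.65 4.14 0.00
      vertex 10.65 4.14 8.03
    endloop
  endfacet
  facet normal 0.8337 -0.5522 0.0000
    outer loop
      vertex 8.61 1.06 0.00
      vertex 10.65 4.14 8.03
      vertex 8.61 1.06 8.03
    endloop
  endfacet
  facet normal 0.9935 0.1137 0.0000
    outer loop
      vertex 10.65 4.14 0.00
      vertex 10.23 7.81 0.00
      vertex 10.23 7.81 8.03
    endloop
  endfacet
  facet normal 0.9935 0.1137 0.0000
    outer loop
      vertex 10.65 4.14 0.00
      vertex 10.23 7.81 8.03
      vertex 10.65 4.14 8.03
    endloop
  endfacet
endsolid part

The G0 Z moves step by Δz≈2.01 mm. Every layer's G1 loop is the same polygon, so the solid is a straight extrusion of it from z=0 to z≈8.03. Closing with flat bottom and top caps and triangulating gives 32 facets — a regular 9-sided prism (a cylinder approximated with 9 flat sides), circumscribed radius ≈ 5.4 mm, height ≈ 8.03 mm.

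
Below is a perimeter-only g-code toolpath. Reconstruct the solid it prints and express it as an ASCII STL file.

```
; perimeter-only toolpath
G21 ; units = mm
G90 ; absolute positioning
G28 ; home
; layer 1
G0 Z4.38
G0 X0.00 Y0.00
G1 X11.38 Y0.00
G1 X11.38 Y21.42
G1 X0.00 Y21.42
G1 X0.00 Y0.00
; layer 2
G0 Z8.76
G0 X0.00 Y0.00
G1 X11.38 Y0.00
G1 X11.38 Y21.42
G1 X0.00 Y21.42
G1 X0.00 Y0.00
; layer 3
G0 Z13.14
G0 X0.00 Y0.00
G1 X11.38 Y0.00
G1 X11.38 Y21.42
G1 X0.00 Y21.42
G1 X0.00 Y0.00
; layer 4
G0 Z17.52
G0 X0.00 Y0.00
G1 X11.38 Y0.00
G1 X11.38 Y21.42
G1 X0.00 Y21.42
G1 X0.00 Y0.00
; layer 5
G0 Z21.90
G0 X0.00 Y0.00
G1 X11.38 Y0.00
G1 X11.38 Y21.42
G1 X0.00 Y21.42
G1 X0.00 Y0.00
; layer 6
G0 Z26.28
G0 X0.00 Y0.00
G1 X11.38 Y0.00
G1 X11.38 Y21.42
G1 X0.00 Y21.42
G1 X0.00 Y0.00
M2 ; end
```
solid part
  facet normal 0.0000 0.0000 -1.0000
    outer loop
      vertex 11.38 21.42 0.00
      vertex 11.38 0.00 0.00
      vertex 0.00 0.00 0.00
    endloop
  endfacet
  facet normal 0.0000 0.0000 -1.0000
    outer loop
      vertex 0.00 21.42 0.00
      vertex 11.38 21.42 0.00
      vertex 0.00 0.00 0.00
    endloop
  endfacet
  facet normal 0.0000 0.0000 1.0000
    outer loop
      vertex 0.00 0.00 26.28
      vertex 11.38 0.00 26.28
      vertex 11.38 21.42 26.28
    endloop
  endfacet
  facet normal 0.0000 0.0000 1.0000
    outer loop
      vertex 0.00 0.00 26.28
      vertex 11.38 21.42 26.28
      vertex 0.00 21.42 26.28
    endloop
  endfacet
  facet normal 0.0000 -1.0000 0.0000
    outer loop
      vertex 0.00 0.00 0.00
      vertex 11.38 0.00 0.00
      vertex 11.38 0.00 26.28
    endloop
  endfacet
  facet normal 0.0000 -1.0000 0.0000
    outer loop
      vertex 0.00 0.00 0.00
      vertex 11.38 0.00 26.28
      vertex 0.00 0.00 26.28
    endloop
  endfacet
  facet normal 0.0000 1.0000 0.0000
    outer loop
      vertex 11.38 21.42 26.28
      vertex 11.38 21.42 0.00
      vertex 0.00 21.42 0.00
    endloop
  endfacet
  facet normal 0.0000 1.0000 0.0000
    outer loop
      vertex 0.00 21.42 26.28
      vertex 11.38 21.42 26.28
      vertex 0.00 21.42 0.00
    endloop
  endfacet
  facet normal -1.0000 0.0000 0.0000
    outer loop
      vertex 0.00 21.42 26.28
      vertex 0.00 21.42 0.00
      vertex 0.00 0.00 0.00
    endloop
  endfacet
  facet normal -1.0000 0.0000 0.0000
    outer loop
      vertex 0.00 0.00 26.28
      vertex 0.00 21.42 26.28
      vertex 0.00 0.00 0.00
    endloop
  endfacet
  facet normal 1.0000 0.0000 0.0000
    outer loop
      vertex 11.38 0.00 0.00
      vertex 11.38 21.42 0.00
      vertex 11.38 21.42 26.28
    endloop
  endfacet
  facet normal 1.0000 0.0000 0.0000
    outer loop
      vertex 11.38 0.00 0.00
      vertex 11.38 21.42 26.28
      vertex 11.38 0.00 26.28
    endloop
  endfacet
endsolid part

The G0 Z moves step by Δz≈4.38 mm. Every layer's G1 loop is the same polygon, so the solid is a straight extrusion of it from z=0 to z≈26.3. Closing with flat bottom and top caps and triangulating gives 12 facets — a rectangular box, roughly 11.4 × 21.4 mm footprint and 26.3 mm tall.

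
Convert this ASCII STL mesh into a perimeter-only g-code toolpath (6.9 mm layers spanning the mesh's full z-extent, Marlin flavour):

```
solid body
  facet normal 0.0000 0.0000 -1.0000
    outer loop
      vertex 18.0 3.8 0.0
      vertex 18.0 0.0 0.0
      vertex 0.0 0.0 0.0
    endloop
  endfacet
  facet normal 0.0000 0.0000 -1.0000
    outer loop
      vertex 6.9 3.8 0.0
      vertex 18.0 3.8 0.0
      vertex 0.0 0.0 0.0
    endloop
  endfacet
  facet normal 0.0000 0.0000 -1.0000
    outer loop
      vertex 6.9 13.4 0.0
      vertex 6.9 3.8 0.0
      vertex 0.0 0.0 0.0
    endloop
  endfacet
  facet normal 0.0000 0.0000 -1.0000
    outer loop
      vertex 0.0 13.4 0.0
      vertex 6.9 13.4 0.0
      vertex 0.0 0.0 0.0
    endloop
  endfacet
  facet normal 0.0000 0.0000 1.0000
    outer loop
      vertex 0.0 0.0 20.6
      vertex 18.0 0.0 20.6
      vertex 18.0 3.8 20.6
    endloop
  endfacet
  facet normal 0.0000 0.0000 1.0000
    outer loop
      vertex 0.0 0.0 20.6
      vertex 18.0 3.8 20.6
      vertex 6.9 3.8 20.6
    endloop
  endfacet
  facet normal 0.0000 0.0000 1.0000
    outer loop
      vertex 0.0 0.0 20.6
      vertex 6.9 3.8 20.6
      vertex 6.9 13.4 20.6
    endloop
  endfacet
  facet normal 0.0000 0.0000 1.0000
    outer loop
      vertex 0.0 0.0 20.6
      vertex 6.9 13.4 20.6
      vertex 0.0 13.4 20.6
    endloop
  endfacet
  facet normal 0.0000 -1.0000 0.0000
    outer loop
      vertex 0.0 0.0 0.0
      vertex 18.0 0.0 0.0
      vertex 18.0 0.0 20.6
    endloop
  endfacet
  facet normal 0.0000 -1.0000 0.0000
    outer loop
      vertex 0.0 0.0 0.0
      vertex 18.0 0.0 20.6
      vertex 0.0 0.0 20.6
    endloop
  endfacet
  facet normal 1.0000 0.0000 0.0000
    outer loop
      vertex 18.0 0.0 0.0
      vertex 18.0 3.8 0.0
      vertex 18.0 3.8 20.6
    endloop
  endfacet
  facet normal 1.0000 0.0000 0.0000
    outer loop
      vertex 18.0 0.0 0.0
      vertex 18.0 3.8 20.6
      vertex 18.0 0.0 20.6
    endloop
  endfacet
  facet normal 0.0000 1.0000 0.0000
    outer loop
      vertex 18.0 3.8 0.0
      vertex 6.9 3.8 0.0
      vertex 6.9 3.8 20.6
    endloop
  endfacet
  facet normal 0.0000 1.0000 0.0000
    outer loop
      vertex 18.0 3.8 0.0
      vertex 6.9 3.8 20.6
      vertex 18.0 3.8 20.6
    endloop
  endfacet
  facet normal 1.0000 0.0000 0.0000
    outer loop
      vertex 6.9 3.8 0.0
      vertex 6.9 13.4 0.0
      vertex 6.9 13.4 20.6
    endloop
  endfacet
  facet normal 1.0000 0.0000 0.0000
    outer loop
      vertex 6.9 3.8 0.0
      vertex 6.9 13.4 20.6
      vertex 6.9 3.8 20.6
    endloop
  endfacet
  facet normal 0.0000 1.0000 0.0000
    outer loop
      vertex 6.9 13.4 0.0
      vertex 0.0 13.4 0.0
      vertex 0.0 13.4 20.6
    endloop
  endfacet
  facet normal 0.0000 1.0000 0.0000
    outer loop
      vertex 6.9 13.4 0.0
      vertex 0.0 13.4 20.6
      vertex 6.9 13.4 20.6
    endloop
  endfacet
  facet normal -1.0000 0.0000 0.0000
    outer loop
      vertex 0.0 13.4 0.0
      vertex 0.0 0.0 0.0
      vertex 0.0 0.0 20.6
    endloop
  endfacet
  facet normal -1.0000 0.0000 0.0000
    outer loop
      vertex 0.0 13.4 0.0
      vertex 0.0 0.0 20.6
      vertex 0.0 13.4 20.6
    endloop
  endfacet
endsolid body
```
; perimeter-only toolpath
G21 ; units = mm
G90 ; absolute positioning
G28 ; home
; layer 1
G0 Z6.9
G0 X0.0 Y0.0
G1 X18.0 Y0.0
G1 X18.0 Y3.8
G1 X6.9 Y3.8
G1 X6.9 Y13.4
G1 X0.0 Y13.4
G1 X0.0 Y0.0
; layer 2
G0 Z13.7
G0 X0.0 Y0.0
G1 X18.0 Y0.0
G1 X18.0 Y3.8
G1 X6.9 Y3.8
G1 X6.9 Y13.4
G1 X0.0 Y13.4
G1 X0.0 Y0.0
; layer 3
G0 Z20.6
G0 X0.0 Y0.0
G1 X18.0 Y0.0
G1 X18.0 Y3.8
G1 X6.9 Y3.8
G1 X6.9 Y13.4
G1 X0.0 Y13.4
G1 X0.0 Y0.0
M2 ; end

The solid is an L-shaped prism: outer 18 × 13.4 mm, arm thicknesses ≈ 3.8 mm (horizontal) and 6.9 mm (vertical), extruded 20.6 mm in z. Slicing at Δz = 6.9 mm — 3 equal slices spanning the solid's height, so layer i sits at z = i·h/3 — gives 3 non-empty perimeters. Each is a 6-segment closed polygon; G0 lifts to the layer z and rapids to the start vertex, then G1 traces the edges.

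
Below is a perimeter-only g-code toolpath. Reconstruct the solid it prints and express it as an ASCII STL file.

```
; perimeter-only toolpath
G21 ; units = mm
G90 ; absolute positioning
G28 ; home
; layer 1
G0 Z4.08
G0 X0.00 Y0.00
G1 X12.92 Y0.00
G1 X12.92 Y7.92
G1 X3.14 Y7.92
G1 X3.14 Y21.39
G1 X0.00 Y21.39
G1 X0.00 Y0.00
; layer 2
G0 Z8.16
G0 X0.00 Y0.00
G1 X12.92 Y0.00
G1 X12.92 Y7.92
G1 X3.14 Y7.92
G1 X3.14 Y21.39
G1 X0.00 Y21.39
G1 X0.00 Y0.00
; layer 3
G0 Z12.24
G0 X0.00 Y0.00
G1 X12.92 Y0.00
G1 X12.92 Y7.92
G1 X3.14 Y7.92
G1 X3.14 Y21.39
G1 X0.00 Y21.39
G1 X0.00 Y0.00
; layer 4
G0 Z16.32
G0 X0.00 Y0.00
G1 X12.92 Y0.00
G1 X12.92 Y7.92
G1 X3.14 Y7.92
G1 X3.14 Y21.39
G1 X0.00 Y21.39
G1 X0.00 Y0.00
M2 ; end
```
solid part
  facet normal 0.0000 0.0000 -1.0000
    outer loop
      vertex 12.92 7.92 0.00
      vertex 12.92 0.00 0.00
      vertex 0.00 0.00 0.00
    endloop
  endfacet
  facet normal 0.0000 0.0000 -1.0000
    outer loop
      vertex 3.14 7.92 0.00
      vertex 12.92 7.92 0.00
      vertex 0.00 0.00 0.00
    endloop
  endfacet
  facet normal 0.0000 0.0000 -1.0000
    outer loop
      vertex 3.14 21.39 0.00
      vertex 3.14 7.92 0.00
      vertex 0.00 0.00 0.00
    endloop
  endfacet
  facet normal 0.0000 0.0000 -1.0000
    outer loop
      vertex 0.00 21.39 0.00
      vertex 3.14 21.39 0.00
      vertex 0.00 0.00 0.00
    endloop
  endfacet
  facet normal 0.0000 0.0000 1.0000
    outer loop
      vertex 0.00 0.00 16.32
      vertex 12.92 0.00 16.32
      vertex 12.92 7.92 16.32
    endloop
  endfacet
  facet normal 0.0000 0.0000 1.0000
    outer loop
      vertex 0.00 0.00 16.32
      vertex 12.92 7.92 16.32
      vertex 3.14 7.92 16.32
    endloop
  endfacet
  facet normal 0.0000 0.0000 1.0000
    outer loop
      vertex 0.00 0.00 16.32
      vertex 3.14 7.92 16.32
      vertex 3.14 21.39 16.32
    endloop
  endfacet
  facet normal 0.0000 0.0000 1.0000
    outer loop
      vertex 0.00 0.00 16.32
      vertex 3.14 21.39 16.32
      vertex 0.00 21.39 16.32
    endloop
  endfacet
  facet normal 0.0000 -1.0000 0.0000
    outer loop
      vertex 0.00 0.00 0.00
      vertex 12.92 0.00 0.00
      vertex 12.92 0.00 16.32
    endloop
  endfacet
  facet normal 0.0000 -1.0000 0.0000
    outer loop
      vertex 0.00 0.00 0.00
      vertex 12.92 0.00 16.32
      vertex 0.00 0.00 16.32
    endloop
  endfacet
  facet normal 1.0000 0.0000 0.0000
    outer loop
      vertex 12.92 0.00 0.00
      vertex 12.92 7.92 0.00
      vertex 12.92 7.92 16.32
    endloop
  endfacet
  facet normal 1.0000 0.0000 0.0000
    outer loop
      vertex 12.92 0.00 0.00
      vertex 12.92 7.92 16.32
      vertex 12.92 0.00 16.32
    endloop
  endfacet
  facet normal 0.0000 1.0000 0.0000
    outer loop
      vertex 12.92 7.92 0.00
      vertex 3.14 7.92 0.00
      vertex 3.14 7.92 16.32
    endloop
  endfacet
  facet normal 0.0000 1.0000 0.0000
    outer loop
      vertex 12.92 7.92 0.00
      vertex 3.14 7.92 16.32
      vertex 12.92 7.92 16.32
    endloop
  endfacet
  facet normal 1.0000 0.0000 0.0000
    outer loop
      vertex 3.14 7.92 0.00
      vertex 3.14 21.39 0.00
      vertex 3.14 21.39 16.32
    endloop
  endfacet
  facet normal 1.0000 0.0000 0.0000
    outer loop
      vertex 3.14 7.92 0.00
      vertex 3.14 21.39 16.32
      vertex 3.14 7.92 16.32
    endloop
  endfacet
  facet normal 0.0000 1.0000 0.0000
    outer loop
      vertex 3.14 21.39 0.00
      vertex 0.00 21.39 0.00
      vertex 0.00 21.39 16.32
    endloop
  endfacet
  facet normal 0.0000 1.0000 0.0000
    outer loop
      vertex 3.14 21.39 0.00
      vertex 0.00 21.39 16.32
      vertex 3.14 21.39 16.32
    endloop
  endfacet
  facet normal -1.0000 0.0000 0.0000
    outer loop
      vertex 0.00 21.39 0.00
      vertex 0.00 0.00 0.00
      vertex 0.00 0.00 16.32
    endloop
  endfacet
  facet normal -1.0000 0.0000 0.0000
    outer loop
      vertex 0.00 21.39 0.00
      vertex 0.00 0.00 16.32
      vertex 0.00 21.39 16.32
    endloop
  endfacet
endsolid part

The G0 Z moves step by Δz≈4.08 mm. Every layer's G1 loop is the same polygon, so the solid is a straight extrusion of it from z=0 to z≈16.3. Closing with flat bottom and top caps and triangulating gives 20 facets — an L-shaped prism: outer 12.9 × 21.4 mm, arm thicknesses ≈ 7.92 mm (horizontal) and 3.14 mm (vertical), extruded 16.3 mm in z.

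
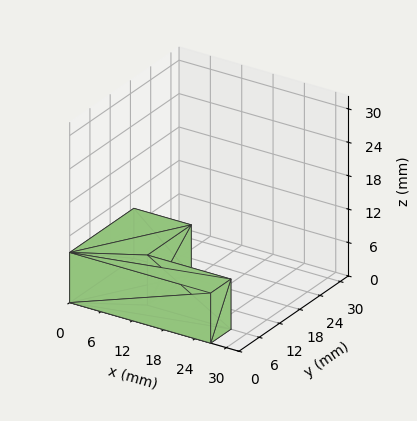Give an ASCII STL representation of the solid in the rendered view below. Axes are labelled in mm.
Reading the render: the shape is an L-shaped prism: outer 27 × 19 mm, arm thicknesses ≈ 6 mm (horizontal) and 11 mm (vertical), extruded 9 mm in z (dimensions read to the nearest mm from the axis ticks). For the STL, each face is triangulated and given an outward normal.

solid part
  facet normal 0.0000 0.0000 -1.0000
    outer loop
      vertex 27.000 6.000 0.000
      vertex 27.000 0.000 0.000
      vertex 0.000 0.000 0.000
    endloop
  endfacet
  facet normal 0.0000 0.0000 -1.0000
    outer loop
      vertex 11.000 6.000 0.000
      vertex 27.000 6.000 0.000
      vertex 0.000 0.000 0.000
    endloop
  endfacet
  facet normal 0.0000 0.0000 -1.0000
    outer loop
      vertex 11.000 19.000 0.000
      vertex 11.000 6.000 0.000
      vertex 0.000 0.000 0.000
    endloop
  endfacet
  facet normal 0.0000 0.0000 -1.0000
    outer loop
      vertex 0.000 19.000 0.000
      vertex 11.000 19.000 0.000
      vertex 0.000 0.000 0.000
    endloop
  endfacet
  facet normal 0.0000 0.0000 1.0000
    outer loop
      vertex 0.000 0.000 9.000
      vertex 27.000 0.000 9.000
      vertex 27.000 6.000 9.000
    endloop
  endfacet
  facet normal 0.0000 0.0000 1.0000
    outer loop
      vertex 0.000 0.000 9.000
      vertex 27.000 6.000 9.000
      vertex 11.000 6.000 9.000
    endloop
  endfacet
  facet normal 0.0000 0.0000 1.0000
    outer loop
      vertex 0.000 0.000 9.000
      vertex 11.000 6.000 9.000
      vertex 11.000 19.000 9.000
    endloop
  endfacet
  facet normal 0.0000 0.0000 1.0000
    outer loop
      vertex 0.000 0.000 9.000
      vertex 11.000 19.000 9.000
      vertex 0.000 19.000 9.000
    endloop
  endfacet
  facet normal 0.0000 -1.0000 0.0000
    outer loop
      vertex 0.000 0.000 0.000
      vertex 27.000 0.000 0.000
      vertex 27.000 0.000 9.000
    endloop
  endfacet
  facet normal 0.0000 -1.0000 0.0000
    outer loop
      vertex 0.000 0.000 0.000
      vertex 27.000 0.000 9.000
      vertex 0.000 0.000 9.000
    endloop
  endfacet
  facet normal 1.0000 0.0000 0.0000
    outer loop
      vertex 27.000 0.000 0.000
      vertex 27.000 6.000 0.000
      vertex 27.000 6.000 9.000
    endloop
  endfacet
  facet normal 1.0000 0.0000 0.0000
    outer loop
      vertex 27.000 0.000 0.000
      vertex 27.000 6.000 9.000
      vertex 27.000 0.000 9.000
    endloop
  endfacet
  facet normal 0.0000 1.0000 0.0000
    outer loop
      vertex 27.000 6.000 0.000
      vertex 11.000 6.000 0.000
      vertex 11.000 6.000 9.000
    endloop
  endfacet
  facet normal 0.0000 1.0000 0.0000
    outer loop
      vertex 27.000 6.000 0.000
      vertex 11.000 6.000 9.000
      vertex 27.000 6.000 9.000
    endloop
  endfacet
  facet normal 1.0000 0.0000 0.0000
    outer loop
      vertex 11.000 6.000 0.000
      vertex 11.000 19.000 0.000
      vertex 11.000 19.000 9.000
    endloop
  endfacet
  facet normal 1.0000 0.0000 0.0000
    outer loop
      vertex 11.000 6.000 0.000
      vertex 11.000 19.000 9.000
      vertex 11.000 6.000 9.000
    endloop
  endfacet
  facet normal 0.0000 1.0000 0.0000
    outer loop
      vertex 11.000 19.000 0.000
      vertex 0.000 19.000 0.000
      vertex 0.000 19.000 9.000
    endloop
  endfacet
  facet normal 0.0000 1.0000 0.0000
    outer loop
      vertex 11.000 19.000 0.000
      vertex 0.000 19.000 9.000
      vertex 11.000 19.000 9.000
    endloop
  endfacet
  facet normal -1.0000 0.0000 0.0000
    outer loop
      vertex 0.000 19.000 0.000
      vertex 0.000 0.000 0.000
      vertex 0.000 0.000 9.000
    endloop
  endfacet
  facet normal -1.0000 0.0000 0.0000
    outer loop
      vertex 0.000 19.000 0.000
      vertex 0.000 0.000 9.000
      vertex 0.000 19.000 9.000
    endloop
  endfacet
endsolid part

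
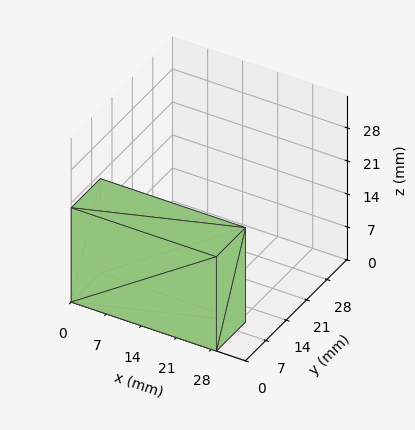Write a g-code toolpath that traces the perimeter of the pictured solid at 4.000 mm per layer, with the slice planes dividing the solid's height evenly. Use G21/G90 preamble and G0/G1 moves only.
Reading the render: the shape is a rectangular box, roughly 29 × 10 mm footprint and 20 mm tall (dimensions read to the nearest mm from the axis ticks). For the g-code, the solid's height is divided into equal slices at the stated Δz and each level perimeter traced with G1 moves after a G0 lift.

; perimeter-only toolpath
G21 ; units = mm
G90 ; absolute positioning
G28 ; home
; layer 1
G0 Z4.000
G0 X0.000 Y0.000
G1 X29.000 Y0.000
G1 X29.000 Y10.000
G1 X0.000 Y10.000
G1 X0.000 Y0.000
; layer 2
G0 Z8.000
G0 X0.000 Y0.000
G1 X29.000 Y0.000
G1 X29.000 Y10.000
G1 X0.000 Y10.000
G1 X0.000 Y0.000
; layer 3
G0 Z12.000
G0 X0.000 Y0.000
G1 X29.000 Y0.000
G1 X29.000 Y10.000
G1 X0.000 Y10.000
G1 X0.000 Y0.000
; layer 4
G0 Z16.000
G0 X0.000 Y0.000
G1 X29.000 Y0.000
G1 X29.000 Y10.000
G1 X0.000 Y10.000
G1 X0.000 Y0.000
; layer 5
G0 Z20.000
G0 X0.000 Y0.000
G1 X29.000 Y0.000
G1 X29.000 Y10.000
G1 X0.000 Y10.000
G1 X0.000 Y0.000
M2 ; end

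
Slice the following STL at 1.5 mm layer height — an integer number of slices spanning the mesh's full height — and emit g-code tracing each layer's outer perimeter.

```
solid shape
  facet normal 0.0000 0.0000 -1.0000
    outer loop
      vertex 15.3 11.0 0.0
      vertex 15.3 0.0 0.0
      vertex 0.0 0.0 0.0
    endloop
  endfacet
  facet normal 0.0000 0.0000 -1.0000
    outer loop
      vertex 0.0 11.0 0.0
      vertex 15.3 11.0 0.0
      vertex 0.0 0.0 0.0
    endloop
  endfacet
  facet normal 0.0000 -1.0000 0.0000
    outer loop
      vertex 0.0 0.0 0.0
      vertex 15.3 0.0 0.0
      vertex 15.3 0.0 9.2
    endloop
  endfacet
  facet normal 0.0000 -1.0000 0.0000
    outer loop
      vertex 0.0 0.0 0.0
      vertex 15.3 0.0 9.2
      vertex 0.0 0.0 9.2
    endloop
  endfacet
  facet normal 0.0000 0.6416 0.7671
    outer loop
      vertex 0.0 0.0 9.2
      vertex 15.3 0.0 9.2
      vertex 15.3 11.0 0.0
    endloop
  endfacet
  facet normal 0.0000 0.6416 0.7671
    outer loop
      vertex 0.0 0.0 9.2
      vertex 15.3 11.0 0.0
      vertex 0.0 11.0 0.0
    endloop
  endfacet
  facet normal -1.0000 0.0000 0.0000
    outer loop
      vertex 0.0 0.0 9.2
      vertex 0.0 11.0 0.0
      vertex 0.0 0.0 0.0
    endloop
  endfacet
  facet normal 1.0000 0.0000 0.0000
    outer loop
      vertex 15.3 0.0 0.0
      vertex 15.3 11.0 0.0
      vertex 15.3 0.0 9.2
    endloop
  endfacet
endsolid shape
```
; perimeter-only toolpath
G21 ; units = mm
G90 ; absolute positioning
G28 ; home
; layer 1
G0 Z1.5
G0 X0.0 Y0.0
G1 X15.3 Y0.0
G1 X15.3 Y9.2
G1 X0.0 Y9.2
G1 X0.0 Y0.0
; layer 2
G0 Z3.1
G0 X0.0 Y0.0
G1 X15.3 Y0.0
G1 X15.3 Y7.3
G1 X0.0 Y7.3
G1 X0.0 Y0.0
; layer 3
G0 Z4.6
G0 X0.0 Y0.0
G1 X15.3 Y0.0
G1 X15.3 Y5.5
G1 X0.0 Y5.5
G1 X0.0 Y0.0
; layer 4
G0 Z6.1
G0 X0.0 Y0.0
G1 X15.3 Y0.0
G1 X15.3 Y3.7
G1 X0.0 Y3.7
G1 X0.0 Y0.0
; layer 5
G0 Z7.7
G0 X0.0 Y0.0
G1 X15.3 Y0.0
G1 X15.3 Y1.8
G1 X0.0 Y1.8
G1 X0.0 Y0.0
M2 ; end

The solid is a wedge (ramp): 15.3 × 11 mm base, rising to 9.2 mm along the y=0 edge and sloping linearly to z=0 at y=11. Slicing at Δz = 1.5 mm — 6 equal slices spanning the solid's height, so layer i sits at z = i·h/6 — gives 5 non-empty perimeters. Each is a 4-segment closed polygon; G0 lifts to the layer z and rapids to the start vertex, then G1 traces the edges. The cross-section shrinks linearly with z (the slice at the apex is degenerate and omitted).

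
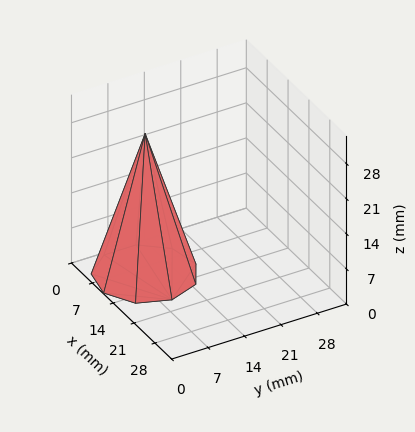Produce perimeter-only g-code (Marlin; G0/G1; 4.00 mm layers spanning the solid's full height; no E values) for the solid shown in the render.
Reading the render: the shape is a regular 9-sided pyramid, base circumscribed radius ≈ 9 mm, apex at z ≈ 28 mm (dimensions read to the nearest mm from the axis ticks). For the g-code, the solid's height is divided into equal slices at the stated Δz and each level perimeter traced with G1 moves after a G0 lift.

; perimeter-only toolpath
G21 ; units = mm
G90 ; absolute positioning
G28 ; home
; layer 1
G0 Z4.00
G0 X16.71 Y9.00
G1 X14.91 Y13.96
G1 X10.34 Y16.59
G1 X5.14 Y15.68
G1 X1.75 Y11.64
G1 X1.75 Y6.36
G1 X5.14 Y2.32
G1 X10.34 Y1.41
G1 X14.91 Y4.04
G1 X16.71 Y9.00
; layer 2
G0 Z8.00
G0 X15.43 Y9.00
G1 X13.92 Y13.14
G1 X10.11 Y15.33
G1 X5.79 Y14.56
G1 X2.96 Y11.20
G1 X2.96 Y6.80
G1 X5.79 Y3.44
G1 X10.11 Y2.67
G1 X13.92 Y4.86
G1 X15.43 Y9.00
; layer 3
G0 Z12.00
G0 X14.14 Y9.00
G1 X12.94 Y12.31
G1 X9.89 Y14.06
G1 X6.43 Y13.45
G1 X4.17 Y10.76
G1 X4.17 Y7.24
G1 X6.43 Y4.55
G1 X9.89 Y3.94
G1 X12.94 Y5.69
G1 X14.14 Y9.00
; layer 4
G0 Z16.00
G0 X12.86 Y9.00
G1 X11.95 Y11.48
G1 X9.67 Y12.80
G1 X7.07 Y12.34
G1 X5.37 Y10.32
G1 X5.37 Y7.68
G1 X7.07 Y5.66
G1 X9.67 Y5.20
G1 X11.95 Y6.52
G1 X12.86 Y9.00
; layer 5
G0 Z20.00
G0 X11.57 Y9.00
G1 X10.97 Y10.65
G1 X9.45 Y11.53
G1 X7.71 Y11.23
G1 X6.58 Y9.88
G1 X6.58 Y8.12
G1 X7.71 Y6.77
G1 X9.45 Y6.47
G1 X10.97 Y7.35
G1 X11.57 Y9.00
; layer 6
G0 Z24.00
G0 X10.29 Y9.00
G1 X9.98 Y9.83
G1 X9.22 Y10.27
G1 X8.36 Y10.11
G1 X7.79 Y9.44
G1 X7.79 Y8.56
G1 X8.36 Y7.89
G1 X9.22 Y7.73
G1 X9.98 Y8.17
G1 X10.29 Y9.00
M2 ; end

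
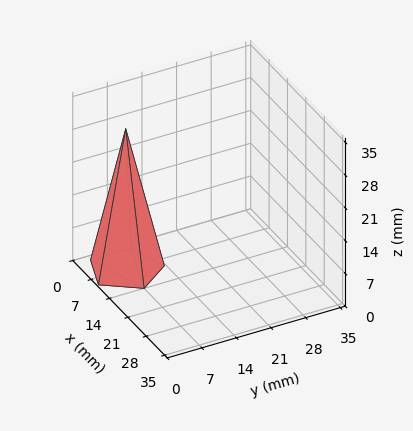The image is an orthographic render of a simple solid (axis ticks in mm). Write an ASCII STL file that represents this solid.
Reading the render: the shape is a regular 5-sided pyramid, base circumscribed radius ≈ 7 mm, apex at z ≈ 30 mm (dimensions read to the nearest mm from the axis ticks). For the STL, each face is triangulated and given an outward normal.

solid part
  facet normal 0.0000 0.0000 -1.0000
    outer loop
      vertex 1.34 11.11 0.00
      vertex 9.16 13.66 0.00
      vertex 14.00 7.00 0.00
    endloop
  endfacet
  facet normal 0.0000 0.0000 -1.0000
    outer loop
      vertex 1.34 2.89 0.00
      vertex 1.34 11.11 0.00
      vertex 14.00 7.00 0.00
    endloop
  endfacet
  facet normal 0.0000 0.0000 -1.0000
    outer loop
      vertex 9.16 0.34 0.00
      vertex 1.34 2.89 0.00
      vertex 14.00 7.00 0.00
    endloop
  endfacet
  facet normal 0.7949 0.5777 0.1855
    outer loop
      vertex 14.00 7.00 0.00
      vertex 9.16 13.66 0.00
      vertex 7.00 7.00 30.00
    endloop
  endfacet
  facet normal -0.3046 0.9342 0.1855
    outer loop
      vertex 9.16 13.66 0.00
      vertex 1.34 11.11 0.00
      vertex 7.00 7.00 30.00
    endloop
  endfacet
  facet normal -0.9827 0.0000 0.1854
    outer loop
      vertex 1.34 11.11 0.00
      vertex 1.34 2.89 0.00
      vertex 7.00 7.00 30.00
    endloop
  endfacet
  facet normal -0.3046 -0.9342 0.1855
    outer loop
      vertex 1.34 2.89 0.00
      vertex 9.16 0.34 0.00
      vertex 7.00 7.00 30.00
    endloop
  endfacet
  facet normal 0.7949 -0.5777 0.1855
    outer loop
      vertex 9.16 0.34 0.00
      vertex 14.00 7.00 0.00
      vertex 7.00 7.00 30.00
    endloop
  endfacet
endsolid part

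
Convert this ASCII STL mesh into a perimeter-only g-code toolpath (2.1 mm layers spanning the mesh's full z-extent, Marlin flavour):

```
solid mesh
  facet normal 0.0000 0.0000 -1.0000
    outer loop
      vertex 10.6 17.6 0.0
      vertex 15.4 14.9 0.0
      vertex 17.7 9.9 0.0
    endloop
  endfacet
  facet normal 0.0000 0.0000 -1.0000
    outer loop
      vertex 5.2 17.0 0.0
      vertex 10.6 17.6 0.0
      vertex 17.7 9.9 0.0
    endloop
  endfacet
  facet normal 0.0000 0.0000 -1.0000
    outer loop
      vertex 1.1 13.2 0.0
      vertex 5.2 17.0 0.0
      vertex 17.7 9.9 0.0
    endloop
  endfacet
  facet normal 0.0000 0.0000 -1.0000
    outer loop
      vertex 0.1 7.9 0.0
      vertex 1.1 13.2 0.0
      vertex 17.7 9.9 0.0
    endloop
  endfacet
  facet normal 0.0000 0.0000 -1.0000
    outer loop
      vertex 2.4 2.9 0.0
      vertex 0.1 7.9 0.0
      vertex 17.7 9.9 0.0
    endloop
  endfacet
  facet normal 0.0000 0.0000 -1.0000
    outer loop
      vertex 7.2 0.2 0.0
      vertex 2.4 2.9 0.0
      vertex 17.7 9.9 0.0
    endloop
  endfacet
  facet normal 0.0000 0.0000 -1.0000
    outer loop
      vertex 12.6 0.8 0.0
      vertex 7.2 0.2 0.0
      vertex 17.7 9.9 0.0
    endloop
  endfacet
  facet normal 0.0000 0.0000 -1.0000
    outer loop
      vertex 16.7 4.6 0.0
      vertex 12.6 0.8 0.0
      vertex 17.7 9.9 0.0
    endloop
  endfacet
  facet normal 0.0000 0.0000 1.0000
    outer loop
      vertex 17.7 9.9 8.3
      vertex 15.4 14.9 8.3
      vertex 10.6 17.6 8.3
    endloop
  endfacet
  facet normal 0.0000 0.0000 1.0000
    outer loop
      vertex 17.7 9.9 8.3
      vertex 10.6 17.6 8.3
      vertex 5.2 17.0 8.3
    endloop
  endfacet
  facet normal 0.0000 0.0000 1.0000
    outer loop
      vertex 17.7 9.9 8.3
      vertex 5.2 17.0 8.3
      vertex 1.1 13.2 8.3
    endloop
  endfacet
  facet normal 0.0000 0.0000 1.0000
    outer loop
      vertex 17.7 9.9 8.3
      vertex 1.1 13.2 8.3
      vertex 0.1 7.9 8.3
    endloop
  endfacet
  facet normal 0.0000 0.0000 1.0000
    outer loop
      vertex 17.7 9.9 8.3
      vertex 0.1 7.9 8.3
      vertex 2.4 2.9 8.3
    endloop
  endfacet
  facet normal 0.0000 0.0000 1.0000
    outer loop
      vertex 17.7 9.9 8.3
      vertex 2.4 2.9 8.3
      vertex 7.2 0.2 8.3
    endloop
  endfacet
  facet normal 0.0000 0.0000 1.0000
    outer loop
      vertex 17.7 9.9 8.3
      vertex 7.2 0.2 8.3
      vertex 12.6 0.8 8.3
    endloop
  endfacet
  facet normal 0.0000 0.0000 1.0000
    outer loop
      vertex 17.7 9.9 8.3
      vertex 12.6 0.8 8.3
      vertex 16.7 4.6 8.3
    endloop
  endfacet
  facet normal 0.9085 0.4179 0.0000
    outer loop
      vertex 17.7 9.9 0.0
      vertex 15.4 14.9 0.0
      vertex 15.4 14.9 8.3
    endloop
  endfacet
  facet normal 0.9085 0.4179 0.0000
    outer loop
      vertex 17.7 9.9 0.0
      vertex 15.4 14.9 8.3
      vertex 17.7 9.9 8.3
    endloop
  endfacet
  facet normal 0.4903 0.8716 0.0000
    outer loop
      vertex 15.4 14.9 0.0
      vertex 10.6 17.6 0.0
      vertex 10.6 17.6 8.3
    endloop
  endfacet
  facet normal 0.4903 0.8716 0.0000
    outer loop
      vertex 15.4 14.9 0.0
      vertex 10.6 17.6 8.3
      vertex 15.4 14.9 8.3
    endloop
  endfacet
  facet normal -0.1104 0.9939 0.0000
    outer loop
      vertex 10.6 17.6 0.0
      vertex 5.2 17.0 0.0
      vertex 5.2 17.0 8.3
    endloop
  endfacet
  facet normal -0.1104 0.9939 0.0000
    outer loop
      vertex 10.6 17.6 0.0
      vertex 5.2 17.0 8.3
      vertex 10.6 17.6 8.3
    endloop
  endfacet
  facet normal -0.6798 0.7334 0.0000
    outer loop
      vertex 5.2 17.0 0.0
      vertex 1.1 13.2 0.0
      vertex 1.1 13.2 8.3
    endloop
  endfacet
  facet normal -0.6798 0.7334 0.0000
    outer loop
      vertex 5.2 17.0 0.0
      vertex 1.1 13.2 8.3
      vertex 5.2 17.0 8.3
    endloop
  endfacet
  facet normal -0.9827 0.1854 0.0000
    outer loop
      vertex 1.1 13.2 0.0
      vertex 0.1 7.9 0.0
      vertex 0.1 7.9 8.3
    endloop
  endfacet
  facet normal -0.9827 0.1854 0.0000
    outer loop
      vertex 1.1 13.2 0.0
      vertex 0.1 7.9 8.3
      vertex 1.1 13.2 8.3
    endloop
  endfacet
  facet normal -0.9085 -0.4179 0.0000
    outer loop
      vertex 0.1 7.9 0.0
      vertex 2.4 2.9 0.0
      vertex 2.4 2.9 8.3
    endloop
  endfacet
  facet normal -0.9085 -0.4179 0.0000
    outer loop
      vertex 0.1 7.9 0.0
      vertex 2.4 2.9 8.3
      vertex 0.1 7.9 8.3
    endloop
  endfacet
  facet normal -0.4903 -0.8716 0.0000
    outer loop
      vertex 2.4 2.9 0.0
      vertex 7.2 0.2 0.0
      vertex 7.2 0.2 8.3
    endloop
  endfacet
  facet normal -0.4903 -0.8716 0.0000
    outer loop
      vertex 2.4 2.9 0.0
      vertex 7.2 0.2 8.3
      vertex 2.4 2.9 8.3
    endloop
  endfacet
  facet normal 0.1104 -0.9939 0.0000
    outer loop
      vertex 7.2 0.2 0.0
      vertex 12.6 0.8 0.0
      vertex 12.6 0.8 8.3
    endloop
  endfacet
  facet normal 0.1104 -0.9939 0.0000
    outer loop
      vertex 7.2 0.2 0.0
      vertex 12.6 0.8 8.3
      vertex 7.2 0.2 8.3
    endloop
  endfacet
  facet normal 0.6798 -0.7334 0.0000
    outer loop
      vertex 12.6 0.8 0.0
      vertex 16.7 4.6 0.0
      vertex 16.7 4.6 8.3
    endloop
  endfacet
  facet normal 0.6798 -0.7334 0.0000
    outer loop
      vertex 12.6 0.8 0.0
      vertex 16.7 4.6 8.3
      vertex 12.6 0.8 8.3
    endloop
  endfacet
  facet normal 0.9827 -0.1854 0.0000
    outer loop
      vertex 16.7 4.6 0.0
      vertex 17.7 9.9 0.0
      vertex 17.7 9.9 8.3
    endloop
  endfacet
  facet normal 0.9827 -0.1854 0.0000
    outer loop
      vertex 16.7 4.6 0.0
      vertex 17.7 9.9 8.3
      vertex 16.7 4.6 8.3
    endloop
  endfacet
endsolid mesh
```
; perimeter-only toolpath
G21 ; units = mm
G90 ; absolute positioning
G28 ; home
; layer 1
G0 Z2.1
G0 X17.7 Y9.9
G1 X15.4 Y14.9
G1 X10.6 Y17.6
G1 X5.2 Y17.0
G1 X1.1 Y13.2
G1 X0.1 Y7.9
G1 X2.4 Y2.9
G1 X7.2 Y0.2
G1 X12.6 Y0.8
G1 X16.7 Y4.6
G1 X17.7 Y9.9
; layer 2
G0 Z4.2
G0 X17.7 Y9.9
G1 X15.4 Y14.9
G1 X10.6 Y17.6
G1 X5.2 Y17.0
G1 X1.1 Y13.2
G1 X0.1 Y7.9
G1 X2.4 Y2.9
G1 X7.2 Y0.2
G1 X12.6 Y0.8
G1 X16.7 Y4.6
G1 X17.7 Y9.9
; layer 3
G0 Z6.2
G0 X17.7 Y9.9
G1 X15.4 Y14.9
G1 X10.6 Y17.6
G1 X5.2 Y17.0
G1 X1.1 Y13.2
G1 X0.1 Y7.9
G1 X2.4 Y2.9
G1 X7.2 Y0.2
G1 X12.6 Y0.8
G1 X16.7 Y4.6
G1 X17.7 Y9.9
; layer 4
G0 Z8.3
G0 X17.7 Y9.9
G1 X15.4 Y14.9
G1 X10.6 Y17.6
G1 X5.2 Y17.0
G1 X1.1 Y13.2
G1 X0.1 Y7.9
G1 X2.4 Y2.9
G1 X7.2 Y0.2
G1 X12.6 Y0.8
G1 X16.7 Y4.6
G1 X17.7 Y9.9
M2 ; end

The solid is a regular 10-sided prism (a cylinder approximated with 10 flat sides), circumscribed radius ≈ 8.9 mm, height ≈ 8.3 mm. Slicing at Δz = 2.1 mm — 4 equal slices spanning the solid's height, so layer i sits at z = i·h/4 — gives 4 non-empty perimeters. Each is a 10-segment closed polygon; G0 lifts to the layer z and rapids to the start vertex, then G1 traces the edges.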